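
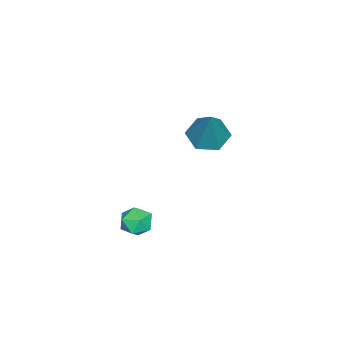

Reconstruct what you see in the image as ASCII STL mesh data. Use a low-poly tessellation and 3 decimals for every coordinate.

solid 
facet normal 0.126 0.905 0.407
outer loop
vertex 2.331 -1.025 0.785
vertex 1.871 -1.178 1.267
vertex 2.532 -1.316 1.369
endloop
endfacet
facet normal 0.725 0.683 0.090
outer loop
vertex 2.331 -1.025 0.785
vertex 2.532 -1.316 1.369
vertex 2.8 -1.522 0.775
endloop
endfacet
facet normal 0.578 0.557 -0.597
outer loop
vertex 2.331 -1.025 0.785
vertex 2.8 -1.522 0.775
vertex 2.304 -1.511 0.305
endloop
endfacet
facet normal -0.112 0.701 -0.704
outer loop
vertex 2.331 -1.025 0.785
vertex 2.304 -1.511 0.305
vertex 1.73 -1.298 0.609
endloop
endfacet
facet normal -0.392 0.916 -0.083
outer loop
vertex 2.331 -1.025 0.785
vertex 1.73 -1.298 0.609
vertex 1.871 -1.178 1.267
endloop
endfacet
facet normal 0.918 0.066 0.391
outer loop
vertex 2.8 -1.522 0.775
vertex 2.532 -1.316 1.369
vertex 2.63 -1.982 1.251
endloop
endfacet
facet normal -0.051 0.425 0.904
outer loop
vertex 2.532 -1.316 1.369
vertex 1.871 -1.178 1.267
vertex 2.056 -1.769 1.555
endloop
endfacet
facet normal -0.890 0.443 0.110
outer loop
vertex 1.871 -1.178 1.267
vertex 1.73 -1.298 0.609
vertex 1.56 -1.758 1.085
endloop
endfacet
facet normal -0.439 0.094 -0.894
outer loop
vertex 1.73 -1.298 0.609
vertex 2.304 -1.511 0.305
vertex 1.828 -1.964 0.491
endloop
endfacet
facet normal 0.680 -0.138 -0.720
outer loop
vertex 2.304 -1.511 0.305
vertex 2.8 -1.522 0.775
vertex 2.489 -2.102 0.593
endloop
endfacet
facet normal 0.112 -0.701 0.704
outer loop
vertex 2.029 -2.255 1.075
vertex 2.63 -1.982 1.251
vertex 2.056 -1.769 1.555
endloop
endfacet
facet normal -0.578 -0.557 0.597
outer loop
vertex 2.029 -2.255 1.075
vertex 2.056 -1.769 1.555
vertex 1.56 -1.758 1.085
endloop
endfacet
facet normal -0.725 -0.683 -0.090
outer loop
vertex 2.029 -2.255 1.075
vertex 1.56 -1.758 1.085
vertex 1.828 -1.964 0.491
endloop
endfacet
facet normal -0.126 -0.905 -0.407
outer loop
vertex 2.029 -2.255 1.075
vertex 1.828 -1.964 0.491
vertex 2.489 -2.102 0.593
endloop
endfacet
facet normal 0.392 -0.916 0.083
outer loop
vertex 2.029 -2.255 1.075
vertex 2.489 -2.102 0.593
vertex 2.63 -1.982 1.251
endloop
endfacet
facet normal 0.439 -0.094 0.894
outer loop
vertex 2.056 -1.769 1.555
vertex 2.63 -1.982 1.251
vertex 2.532 -1.316 1.369
endloop
endfacet
facet normal -0.680 0.138 0.720
outer loop
vertex 1.56 -1.758 1.085
vertex 2.056 -1.769 1.555
vertex 1.871 -1.178 1.267
endloop
endfacet
facet normal -0.918 -0.066 -0.391
outer loop
vertex 1.828 -1.964 0.491
vertex 1.56 -1.758 1.085
vertex 1.73 -1.298 0.609
endloop
endfacet
facet normal 0.051 -0.425 -0.904
outer loop
vertex 2.489 -2.102 0.593
vertex 1.828 -1.964 0.491
vertex 2.304 -1.511 0.305
endloop
endfacet
facet normal 0.890 -0.443 -0.110
outer loop
vertex 2.63 -1.982 1.251
vertex 2.489 -2.102 0.593
vertex 2.8 -1.522 0.775
endloop
endfacet
facet normal -0.456 -0.229 -0.860
outer loop
vertex -2.006 -0.185 2.305
vertex -2.452 -0.802 2.706
vertex -2.768 -0.003 2.661
endloop
endfacet
facet normal 0.245 0.969 0.029
outer loop
vertex -2.006 -0.185 2.305
vertex -2.768 -0.003 2.661
vertex -1.568 -0.358 4.374
endloop
endfacet
facet normal -0.455 -0.229 -0.860
outer loop
vertex -2.768 -0.003 2.661
vertex -2.452 -0.802 2.706
vertex -3.214 -0.62 3.061
endloop
endfacet
facet normal -0.512 0.696 0.503
outer loop
vertex -2.768 -0.003 2.661
vertex -3.214 -0.62 3.061
vertex -1.568 -0.358 4.374
endloop
endfacet
facet normal -0.455 -0.229 -0.860
outer loop
vertex -3.214 -0.62 3.061
vertex -2.452 -0.802 2.706
vertex -2.898 -1.419 3.106
endloop
endfacet
facet normal -0.593 -0.191 0.782
outer loop
vertex -3.214 -0.62 3.061
vertex -2.898 -1.419 3.106
vertex -1.568 -0.358 4.374
endloop
endfacet
facet normal -0.456 -0.228 -0.860
outer loop
vertex -2.898 -1.419 3.106
vertex -2.452 -0.802 2.706
vertex -2.136 -1.6 2.75
endloop
endfacet
facet normal 0.083 -0.805 0.587
outer loop
vertex -2.898 -1.419 3.106
vertex -2.136 -1.6 2.75
vertex -1.568 -0.358 4.374
endloop
endfacet
facet normal -0.457 -0.228 -0.860
outer loop
vertex -2.136 -1.6 2.75
vertex -2.452 -0.802 2.706
vertex -1.691 -0.983 2.35
endloop
endfacet
facet normal 0.839 -0.532 0.113
outer loop
vertex -2.136 -1.6 2.75
vertex -1.691 -0.983 2.35
vertex -1.568 -0.358 4.374
endloop
endfacet
facet normal -0.457 -0.229 -0.860
outer loop
vertex -1.691 -0.983 2.35
vertex -2.452 -0.802 2.706
vertex -2.006 -0.185 2.305
endloop
endfacet
facet normal 0.921 0.354 -0.165
outer loop
vertex -1.691 -0.983 2.35
vertex -2.006 -0.185 2.305
vertex -1.568 -0.358 4.374
endloop
endfacet

endsolid


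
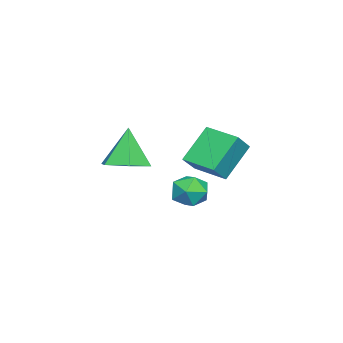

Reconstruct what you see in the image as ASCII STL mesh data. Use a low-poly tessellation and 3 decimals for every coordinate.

solid 
facet normal -0.721 0.182 -0.668
outer loop
vertex -1.417 -0.917 -0.164
vertex -0.903 0.503 -0.331
vertex -0.305 -1.48 -1.517
endloop
endfacet
facet normal -0.338 -0.935 0.111
outer loop
vertex 0.503 -1.683 -0.769
vertex -1.417 -0.917 -0.164
vertex -0.305 -1.48 -1.517
endloop
endfacet
facet normal -0.721 0.182 -0.668
outer loop
vertex -0.305 -1.48 -1.517
vertex -0.903 0.503 -0.331
vertex 0.209 -0.059 -1.685
endloop
endfacet
facet normal 0.604 -0.306 -0.736
outer loop
vertex 0.209 -0.059 -1.685
vertex 0.503 -1.683 -0.769
vertex -0.305 -1.48 -1.517
endloop
endfacet
facet normal -0.604 0.305 0.736
outer loop
vertex -1.417 -0.917 -0.164
vertex -0.095 0.3 0.417
vertex -0.903 0.503 -0.331
endloop
endfacet
facet normal -0.338 -0.935 0.110
outer loop
vertex -0.609 -1.121 0.585
vertex -1.417 -0.917 -0.164
vertex 0.503 -1.683 -0.769
endloop
endfacet
facet normal -0.605 0.306 0.736
outer loop
vertex -0.609 -1.121 0.585
vertex -0.095 0.3 0.417
vertex -1.417 -0.917 -0.164
endloop
endfacet
facet normal 0.337 0.935 -0.111
outer loop
vertex -0.903 0.503 -0.331
vertex -0.095 0.3 0.417
vertex 0.209 -0.059 -1.685
endloop
endfacet
facet normal 0.605 -0.305 -0.736
outer loop
vertex 1.017 -0.263 -0.936
vertex 0.503 -1.683 -0.769
vertex 0.209 -0.059 -1.685
endloop
endfacet
facet normal 0.338 0.934 -0.111
outer loop
vertex 0.209 -0.059 -1.685
vertex -0.095 0.3 0.417
vertex 1.017 -0.263 -0.936
endloop
endfacet
facet normal 0.721 -0.183 0.668
outer loop
vertex 1.017 -0.263 -0.936
vertex -0.609 -1.121 0.585
vertex 0.503 -1.683 -0.769
endloop
endfacet
facet normal 0.721 -0.182 0.668
outer loop
vertex -0.095 0.3 0.417
vertex -0.609 -1.121 0.585
vertex 1.017 -0.263 -0.936
endloop
endfacet
facet normal 0.326 0.072 -0.943
outer loop
vertex 4.732 -2.121 0.437
vertex 3.94 -2.569 0.129
vertex 3.952 -1.612 0.206
endloop
endfacet
facet normal 0.293 0.730 0.618
outer loop
vertex 4.732 -2.121 0.437
vertex 3.952 -1.612 0.206
vertex 3.38 -2.691 1.751
endloop
endfacet
facet normal 0.326 0.072 -0.943
outer loop
vertex 3.952 -1.612 0.206
vertex 3.94 -2.569 0.129
vertex 3.16 -2.059 -0.102
endloop
endfacet
facet normal -0.558 0.763 0.326
outer loop
vertex 3.952 -1.612 0.206
vertex 3.16 -2.059 -0.102
vertex 3.38 -2.691 1.751
endloop
endfacet
facet normal 0.326 0.071 -0.943
outer loop
vertex 3.16 -2.059 -0.102
vertex 3.94 -2.569 0.129
vertex 3.148 -3.016 -0.178
endloop
endfacet
facet normal -0.993 0.003 0.119
outer loop
vertex 3.16 -2.059 -0.102
vertex 3.148 -3.016 -0.178
vertex 3.38 -2.691 1.751
endloop
endfacet
facet normal 0.325 0.071 -0.943
outer loop
vertex 3.148 -3.016 -0.178
vertex 3.94 -2.569 0.129
vertex 3.928 -3.525 0.053
endloop
endfacet
facet normal -0.577 -0.792 0.203
outer loop
vertex 3.148 -3.016 -0.178
vertex 3.928 -3.525 0.053
vertex 3.38 -2.691 1.751
endloop
endfacet
facet normal 0.325 0.071 -0.943
outer loop
vertex 3.928 -3.525 0.053
vertex 3.94 -2.569 0.129
vertex 4.72 -3.078 0.36
endloop
endfacet
facet normal 0.274 -0.825 0.494
outer loop
vertex 3.928 -3.525 0.053
vertex 4.72 -3.078 0.36
vertex 3.38 -2.691 1.751
endloop
endfacet
facet normal 0.326 0.072 -0.943
outer loop
vertex 4.72 -3.078 0.36
vertex 3.94 -2.569 0.129
vertex 4.732 -2.121 0.437
endloop
endfacet
facet normal 0.709 -0.065 0.702
outer loop
vertex 4.72 -3.078 0.36
vertex 4.732 -2.121 0.437
vertex 3.38 -2.691 1.751
endloop
endfacet
facet normal 0.540 0.567 0.622
outer loop
vertex 0.762 -0.605 -2.215
vertex 0.609 -1.154 -1.582
vertex 1.292 -1.258 -2.08
endloop
endfacet
facet normal 0.780 0.624 -0.047
outer loop
vertex 0.762 -0.605 -2.215
vertex 1.292 -1.258 -2.08
vertex 1.073 -1.044 -2.875
endloop
endfacet
facet normal 0.243 0.857 -0.455
outer loop
vertex 0.762 -0.605 -2.215
vertex 1.073 -1.044 -2.875
vertex 0.255 -0.808 -2.868
endloop
endfacet
facet normal -0.329 0.944 -0.038
outer loop
vertex 0.762 -0.605 -2.215
vertex 0.255 -0.808 -2.868
vertex -0.032 -0.876 -2.069
endloop
endfacet
facet normal -0.145 0.765 0.628
outer loop
vertex 0.762 -0.605 -2.215
vertex -0.032 -0.876 -2.069
vertex 0.609 -1.154 -1.582
endloop
endfacet
facet normal 0.962 -0.029 -0.273
outer loop
vertex 1.073 -1.044 -2.875
vertex 1.292 -1.258 -2.08
vertex 1.112 -1.864 -2.651
endloop
endfacet
facet normal 0.572 -0.122 0.811
outer loop
vertex 1.292 -1.258 -2.08
vertex 0.609 -1.154 -1.582
vertex 0.825 -1.932 -1.852
endloop
endfacet
facet normal -0.537 0.198 0.820
outer loop
vertex 0.609 -1.154 -1.582
vertex -0.032 -0.876 -2.069
vertex 0.007 -1.696 -1.845
endloop
endfacet
facet normal -0.833 0.490 -0.257
outer loop
vertex -0.032 -0.876 -2.069
vertex 0.255 -0.808 -2.868
vertex -0.212 -1.482 -2.64
endloop
endfacet
facet normal 0.093 0.349 -0.932
outer loop
vertex 0.255 -0.808 -2.868
vertex 1.073 -1.044 -2.875
vertex 0.471 -1.586 -3.138
endloop
endfacet
facet normal 0.329 -0.944 0.038
outer loop
vertex 0.318 -2.135 -2.505
vertex 1.112 -1.864 -2.651
vertex 0.825 -1.932 -1.852
endloop
endfacet
facet normal -0.243 -0.857 0.455
outer loop
vertex 0.318 -2.135 -2.505
vertex 0.825 -1.932 -1.852
vertex 0.007 -1.696 -1.845
endloop
endfacet
facet normal -0.780 -0.624 0.047
outer loop
vertex 0.318 -2.135 -2.505
vertex 0.007 -1.696 -1.845
vertex -0.212 -1.482 -2.64
endloop
endfacet
facet normal -0.540 -0.567 -0.622
outer loop
vertex 0.318 -2.135 -2.505
vertex -0.212 -1.482 -2.64
vertex 0.471 -1.586 -3.138
endloop
endfacet
facet normal 0.145 -0.765 -0.628
outer loop
vertex 0.318 -2.135 -2.505
vertex 0.471 -1.586 -3.138
vertex 1.112 -1.864 -2.651
endloop
endfacet
facet normal 0.833 -0.490 0.257
outer loop
vertex 0.825 -1.932 -1.852
vertex 1.112 -1.864 -2.651
vertex 1.292 -1.258 -2.08
endloop
endfacet
facet normal -0.093 -0.349 0.932
outer loop
vertex 0.007 -1.696 -1.845
vertex 0.825 -1.932 -1.852
vertex 0.609 -1.154 -1.582
endloop
endfacet
facet normal -0.962 0.029 0.273
outer loop
vertex -0.212 -1.482 -2.64
vertex 0.007 -1.696 -1.845
vertex -0.032 -0.876 -2.069
endloop
endfacet
facet normal -0.572 0.122 -0.811
outer loop
vertex 0.471 -1.586 -3.138
vertex -0.212 -1.482 -2.64
vertex 0.255 -0.808 -2.868
endloop
endfacet
facet normal 0.537 -0.198 -0.820
outer loop
vertex 1.112 -1.864 -2.651
vertex 0.471 -1.586 -3.138
vertex 1.073 -1.044 -2.875
endloop
endfacet

endsolid


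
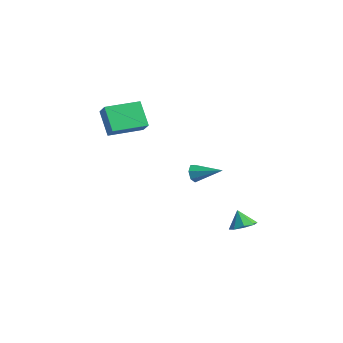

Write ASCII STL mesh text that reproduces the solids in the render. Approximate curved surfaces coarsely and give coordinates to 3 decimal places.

solid 
facet normal -0.660 0.179 0.730
outer loop
vertex -4.328 -2.99 4.767
vertex -3.74 -0.902 4.788
vertex -5.148 -2.752 3.967
endloop
endfacet
facet normal -0.270 -0.963 -0.009
outer loop
vertex -3.94 -3.078 2.632
vertex -4.328 -2.99 4.767
vertex -5.148 -2.752 3.967
endloop
endfacet
facet normal -0.660 0.178 0.730
outer loop
vertex -5.148 -2.752 3.967
vertex -3.74 -0.902 4.788
vertex -4.56 -0.663 3.988
endloop
endfacet
facet normal -0.701 0.204 -0.684
outer loop
vertex -4.56 -0.663 3.988
vertex -3.94 -3.078 2.632
vertex -5.148 -2.752 3.967
endloop
endfacet
facet normal 0.701 -0.204 0.684
outer loop
vertex -4.328 -2.99 4.767
vertex -2.532 -1.228 3.453
vertex -3.74 -0.902 4.788
endloop
endfacet
facet normal -0.271 -0.962 -0.010
outer loop
vertex -3.12 -3.317 3.432
vertex -4.328 -2.99 4.767
vertex -3.94 -3.078 2.632
endloop
endfacet
facet normal 0.701 -0.204 0.684
outer loop
vertex -3.12 -3.317 3.432
vertex -2.532 -1.228 3.453
vertex -4.328 -2.99 4.767
endloop
endfacet
facet normal 0.271 0.963 0.010
outer loop
vertex -3.74 -0.902 4.788
vertex -2.532 -1.228 3.453
vertex -4.56 -0.663 3.988
endloop
endfacet
facet normal -0.700 0.204 -0.684
outer loop
vertex -3.352 -0.99 2.653
vertex -3.94 -3.078 2.632
vertex -4.56 -0.663 3.988
endloop
endfacet
facet normal 0.271 0.963 0.009
outer loop
vertex -4.56 -0.663 3.988
vertex -2.532 -1.228 3.453
vertex -3.352 -0.99 2.653
endloop
endfacet
facet normal 0.660 -0.179 -0.730
outer loop
vertex -3.352 -0.99 2.653
vertex -3.12 -3.317 3.432
vertex -3.94 -3.078 2.632
endloop
endfacet
facet normal 0.660 -0.178 -0.730
outer loop
vertex -2.532 -1.228 3.453
vertex -3.12 -3.317 3.432
vertex -3.352 -0.99 2.653
endloop
endfacet
facet normal 0.486 -0.023 -0.874
outer loop
vertex 4.198 0.281 -2.267
vertex 3.58 0.706 -2.622
vertex 4.285 0.91 -2.235
endloop
endfacet
facet normal 0.448 -0.107 0.888
outer loop
vertex 4.198 0.281 -2.267
vertex 4.285 0.91 -2.235
vertex 3.02 0.734 -1.618
endloop
endfacet
facet normal 0.487 -0.025 -0.873
outer loop
vertex 4.285 0.91 -2.235
vertex 3.58 0.706 -2.622
vertex 3.959 1.419 -2.431
endloop
endfacet
facet normal 0.318 0.511 0.798
outer loop
vertex 4.285 0.91 -2.235
vertex 3.959 1.419 -2.431
vertex 3.02 0.734 -1.618
endloop
endfacet
facet normal 0.487 -0.025 -0.873
outer loop
vertex 3.959 1.419 -2.431
vertex 3.58 0.706 -2.622
vertex 3.411 1.51 -2.739
endloop
endfacet
facet normal -0.156 0.837 0.525
outer loop
vertex 3.959 1.419 -2.431
vertex 3.411 1.51 -2.739
vertex 3.02 0.734 -1.618
endloop
endfacet
facet normal 0.485 -0.025 -0.874
outer loop
vertex 3.411 1.51 -2.739
vertex 3.58 0.706 -2.622
vertex 2.961 1.131 -2.978
endloop
endfacet
facet normal -0.695 0.681 0.229
outer loop
vertex 3.411 1.51 -2.739
vertex 2.961 1.131 -2.978
vertex 3.02 0.734 -1.618
endloop
endfacet
facet normal 0.486 -0.024 -0.874
outer loop
vertex 2.961 1.131 -2.978
vertex 3.58 0.706 -2.622
vertex 2.874 0.502 -3.009
endloop
endfacet
facet normal -0.988 0.133 0.082
outer loop
vertex 2.961 1.131 -2.978
vertex 2.874 0.502 -3.009
vertex 3.02 0.734 -1.618
endloop
endfacet
facet normal 0.486 -0.024 -0.874
outer loop
vertex 2.874 0.502 -3.009
vertex 3.58 0.706 -2.622
vertex 3.2 -0.007 -2.814
endloop
endfacet
facet normal -0.858 -0.484 0.171
outer loop
vertex 2.874 0.502 -3.009
vertex 3.2 -0.007 -2.814
vertex 3.02 0.734 -1.618
endloop
endfacet
facet normal 0.487 -0.024 -0.873
outer loop
vertex 3.2 -0.007 -2.814
vertex 3.58 0.706 -2.622
vertex 3.748 -0.098 -2.506
endloop
endfacet
facet normal -0.384 -0.810 0.444
outer loop
vertex 3.2 -0.007 -2.814
vertex 3.748 -0.098 -2.506
vertex 3.02 0.734 -1.618
endloop
endfacet
facet normal 0.485 -0.025 -0.874
outer loop
vertex 3.748 -0.098 -2.506
vertex 3.58 0.706 -2.622
vertex 4.198 0.281 -2.267
endloop
endfacet
facet normal 0.157 -0.653 0.741
outer loop
vertex 3.748 -0.098 -2.506
vertex 4.198 0.281 -2.267
vertex 3.02 0.734 -1.618
endloop
endfacet
facet normal -0.808 -0.491 -0.325
outer loop
vertex 0.864 -0.568 0.12
vertex 0.553 -0.412 0.657
vertex 0.58 -0.09 0.104
endloop
endfacet
facet normal 0.526 0.286 -0.801
outer loop
vertex 0.864 -0.568 0.12
vertex 0.58 -0.09 0.104
vertex 2.007 0.472 1.243
endloop
endfacet
facet normal -0.808 -0.491 -0.325
outer loop
vertex 0.58 -0.09 0.104
vertex 0.553 -0.412 0.657
vertex 0.276 0.145 0.505
endloop
endfacet
facet normal 0.040 0.875 -0.482
outer loop
vertex 0.58 -0.09 0.104
vertex 0.276 0.145 0.505
vertex 2.007 0.472 1.243
endloop
endfacet
facet normal -0.808 -0.491 -0.326
outer loop
vertex 0.276 0.145 0.505
vertex 0.553 -0.412 0.657
vertex 0.18 -0.039 1.02
endloop
endfacet
facet normal -0.290 0.917 0.274
outer loop
vertex 0.276 0.145 0.505
vertex 0.18 -0.039 1.02
vertex 2.007 0.472 1.243
endloop
endfacet
facet normal -0.808 -0.492 -0.325
outer loop
vertex 0.18 -0.039 1.02
vertex 0.553 -0.412 0.657
vertex 0.365 -0.503 1.262
endloop
endfacet
facet normal -0.217 0.382 0.898
outer loop
vertex 0.18 -0.039 1.02
vertex 0.365 -0.503 1.262
vertex 2.007 0.472 1.243
endloop
endfacet
facet normal -0.809 -0.490 -0.325
outer loop
vertex 0.365 -0.503 1.262
vertex 0.553 -0.412 0.657
vertex 0.691 -0.899 1.048
endloop
endfacet
facet normal 0.206 -0.329 0.922
outer loop
vertex 0.365 -0.503 1.262
vertex 0.691 -0.899 1.048
vertex 2.007 0.472 1.243
endloop
endfacet
facet normal -0.808 -0.491 -0.326
outer loop
vertex 0.691 -0.899 1.048
vertex 0.553 -0.412 0.657
vertex 0.913 -0.927 0.54
endloop
endfacet
facet normal 0.659 -0.679 0.325
outer loop
vertex 0.691 -0.899 1.048
vertex 0.913 -0.927 0.54
vertex 2.007 0.472 1.243
endloop
endfacet
facet normal -0.808 -0.491 -0.325
outer loop
vertex 0.913 -0.927 0.54
vertex 0.553 -0.412 0.657
vertex 0.864 -0.568 0.12
endloop
endfacet
facet normal 0.801 -0.405 -0.440
outer loop
vertex 0.913 -0.927 0.54
vertex 0.864 -0.568 0.12
vertex 2.007 0.472 1.243
endloop
endfacet

endsolid


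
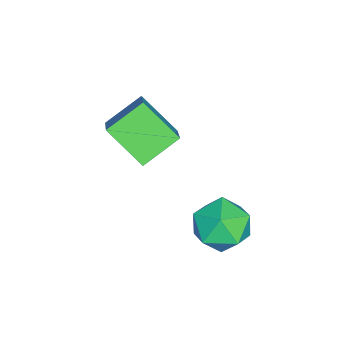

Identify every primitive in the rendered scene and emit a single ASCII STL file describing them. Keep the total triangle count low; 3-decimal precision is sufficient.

solid 
facet normal -0.679 0.440 0.588
outer loop
vertex 0.629 0.214 -0.803
vertex -0.127 -0.244 -1.333
vertex 0.282 -0.712 -0.511
endloop
endfacet
facet normal -0.072 0.324 0.943
outer loop
vertex 0.629 0.214 -0.803
vertex 0.282 -0.712 -0.511
vertex 1.293 -0.514 -0.502
endloop
endfacet
facet normal 0.455 0.661 0.596
outer loop
vertex 0.629 0.214 -0.803
vertex 1.293 -0.514 -0.502
vertex 1.509 0.075 -1.32
endloop
endfacet
facet normal 0.172 0.985 0.027
outer loop
vertex 0.629 0.214 -0.803
vertex 1.509 0.075 -1.32
vertex 0.632 0.242 -1.833
endloop
endfacet
facet normal -0.529 0.848 0.022
outer loop
vertex 0.629 0.214 -0.803
vertex 0.632 0.242 -1.833
vertex -0.127 -0.244 -1.333
endloop
endfacet
facet normal 0.065 -0.376 0.924
outer loop
vertex 1.293 -0.514 -0.502
vertex 0.282 -0.712 -0.511
vertex 0.948 -1.422 -0.847
endloop
endfacet
facet normal -0.918 -0.189 0.349
outer loop
vertex 0.282 -0.712 -0.511
vertex -0.127 -0.244 -1.333
vertex 0.071 -1.255 -1.36
endloop
endfacet
facet normal -0.675 0.472 -0.567
outer loop
vertex -0.127 -0.244 -1.333
vertex 0.632 0.242 -1.833
vertex 0.287 -0.666 -2.178
endloop
endfacet
facet normal 0.458 0.693 -0.557
outer loop
vertex 0.632 0.242 -1.833
vertex 1.509 0.075 -1.32
vertex 1.298 -0.468 -2.169
endloop
endfacet
facet normal 0.916 0.170 0.364
outer loop
vertex 1.509 0.075 -1.32
vertex 1.293 -0.514 -0.502
vertex 1.707 -0.936 -1.347
endloop
endfacet
facet normal -0.172 -0.985 -0.027
outer loop
vertex 0.951 -1.394 -1.877
vertex 0.948 -1.422 -0.847
vertex 0.071 -1.255 -1.36
endloop
endfacet
facet normal -0.455 -0.661 -0.596
outer loop
vertex 0.951 -1.394 -1.877
vertex 0.071 -1.255 -1.36
vertex 0.287 -0.666 -2.178
endloop
endfacet
facet normal 0.072 -0.324 -0.943
outer loop
vertex 0.951 -1.394 -1.877
vertex 0.287 -0.666 -2.178
vertex 1.298 -0.468 -2.169
endloop
endfacet
facet normal 0.679 -0.440 -0.588
outer loop
vertex 0.951 -1.394 -1.877
vertex 1.298 -0.468 -2.169
vertex 1.707 -0.936 -1.347
endloop
endfacet
facet normal 0.529 -0.848 -0.022
outer loop
vertex 0.951 -1.394 -1.877
vertex 1.707 -0.936 -1.347
vertex 0.948 -1.422 -0.847
endloop
endfacet
facet normal -0.458 -0.693 0.557
outer loop
vertex 0.071 -1.255 -1.36
vertex 0.948 -1.422 -0.847
vertex 0.282 -0.712 -0.511
endloop
endfacet
facet normal -0.916 -0.170 -0.364
outer loop
vertex 0.287 -0.666 -2.178
vertex 0.071 -1.255 -1.36
vertex -0.127 -0.244 -1.333
endloop
endfacet
facet normal -0.065 0.376 -0.924
outer loop
vertex 1.298 -0.468 -2.169
vertex 0.287 -0.666 -2.178
vertex 0.632 0.242 -1.833
endloop
endfacet
facet normal 0.918 0.189 -0.349
outer loop
vertex 1.707 -0.936 -1.347
vertex 1.298 -0.468 -2.169
vertex 1.509 0.075 -1.32
endloop
endfacet
facet normal 0.675 -0.472 0.567
outer loop
vertex 0.948 -1.422 -0.847
vertex 1.707 -0.936 -1.347
vertex 1.293 -0.514 -0.502
endloop
endfacet
facet normal -0.747 -0.250 -0.616
outer loop
vertex -1.227 -4.744 0.559
vertex -2.117 -3.852 1.277
vertex -0.804 -3.503 -0.459
endloop
endfacet
facet normal 0.613 -0.615 -0.495
outer loop
vertex 0.437 -3.088 0.563
vertex -1.227 -4.744 0.559
vertex -0.804 -3.503 -0.459
endloop
endfacet
facet normal -0.747 -0.250 -0.616
outer loop
vertex -0.804 -3.503 -0.459
vertex -2.117 -3.852 1.277
vertex -1.694 -2.611 0.259
endloop
endfacet
facet normal 0.255 0.748 -0.613
outer loop
vertex -1.694 -2.611 0.259
vertex 0.437 -3.088 0.563
vertex -0.804 -3.503 -0.459
endloop
endfacet
facet normal -0.255 -0.748 0.613
outer loop
vertex -1.227 -4.744 0.559
vertex -0.876 -3.437 2.299
vertex -2.117 -3.852 1.277
endloop
endfacet
facet normal 0.613 -0.615 -0.495
outer loop
vertex 0.014 -4.329 1.581
vertex -1.227 -4.744 0.559
vertex 0.437 -3.088 0.563
endloop
endfacet
facet normal -0.255 -0.748 0.613
outer loop
vertex 0.014 -4.329 1.581
vertex -0.876 -3.437 2.299
vertex -1.227 -4.744 0.559
endloop
endfacet
facet normal -0.613 0.615 0.495
outer loop
vertex -2.117 -3.852 1.277
vertex -0.876 -3.437 2.299
vertex -1.694 -2.611 0.259
endloop
endfacet
facet normal 0.255 0.748 -0.613
outer loop
vertex -0.453 -2.196 1.281
vertex 0.437 -3.088 0.563
vertex -1.694 -2.611 0.259
endloop
endfacet
facet normal -0.613 0.615 0.495
outer loop
vertex -1.694 -2.611 0.259
vertex -0.876 -3.437 2.299
vertex -0.453 -2.196 1.281
endloop
endfacet
facet normal 0.747 0.250 0.616
outer loop
vertex -0.453 -2.196 1.281
vertex 0.014 -4.329 1.581
vertex 0.437 -3.088 0.563
endloop
endfacet
facet normal 0.747 0.250 0.616
outer loop
vertex -0.876 -3.437 2.299
vertex 0.014 -4.329 1.581
vertex -0.453 -2.196 1.281
endloop
endfacet

endsolid


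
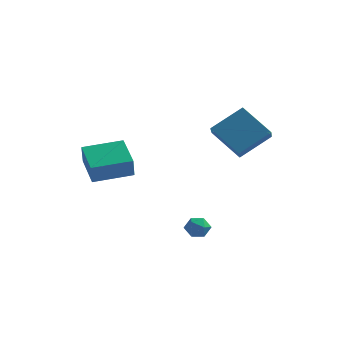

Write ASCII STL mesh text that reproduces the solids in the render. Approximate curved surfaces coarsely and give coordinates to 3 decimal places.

solid 
facet normal -0.754 0.174 0.634
outer loop
vertex 1.677 2.294 2.961
vertex 2.914 3.402 4.129
vertex 1.358 3.36 2.289
endloop
endfacet
facet normal -0.610 -0.545 -0.575
outer loop
vertex 2.926 2.998 0.971
vertex 1.677 2.294 2.961
vertex 1.358 3.36 2.289
endloop
endfacet
facet normal -0.754 0.174 0.634
outer loop
vertex 1.358 3.36 2.289
vertex 2.914 3.402 4.129
vertex 2.595 4.468 3.456
endloop
endfacet
facet normal -0.246 0.820 -0.518
outer loop
vertex 2.595 4.468 3.456
vertex 2.926 2.998 0.971
vertex 1.358 3.36 2.289
endloop
endfacet
facet normal 0.246 -0.820 0.517
outer loop
vertex 1.677 2.294 2.961
vertex 4.482 3.04 2.811
vertex 2.914 3.402 4.129
endloop
endfacet
facet normal -0.609 -0.546 -0.575
outer loop
vertex 3.245 1.932 1.644
vertex 1.677 2.294 2.961
vertex 2.926 2.998 0.971
endloop
endfacet
facet normal 0.246 -0.820 0.518
outer loop
vertex 3.245 1.932 1.644
vertex 4.482 3.04 2.811
vertex 1.677 2.294 2.961
endloop
endfacet
facet normal 0.609 0.546 0.575
outer loop
vertex 2.914 3.402 4.129
vertex 4.482 3.04 2.811
vertex 2.595 4.468 3.456
endloop
endfacet
facet normal -0.245 0.820 -0.518
outer loop
vertex 4.163 4.106 2.139
vertex 2.926 2.998 0.971
vertex 2.595 4.468 3.456
endloop
endfacet
facet normal 0.609 0.545 0.576
outer loop
vertex 2.595 4.468 3.456
vertex 4.482 3.04 2.811
vertex 4.163 4.106 2.139
endloop
endfacet
facet normal 0.754 -0.174 -0.633
outer loop
vertex 4.163 4.106 2.139
vertex 3.245 1.932 1.644
vertex 2.926 2.998 0.971
endloop
endfacet
facet normal 0.754 -0.174 -0.634
outer loop
vertex 4.482 3.04 2.811
vertex 3.245 1.932 1.644
vertex 4.163 4.106 2.139
endloop
endfacet
facet normal -0.547 0.800 0.245
outer loop
vertex 2.011 -1.21 -2.153
vertex 2.069 -1.37 -1.502
vertex 2.525 -0.969 -1.792
endloop
endfacet
facet normal -0.180 0.917 -0.356
outer loop
vertex 2.011 -1.21 -2.153
vertex 2.525 -0.969 -1.792
vertex 2.629 -1.192 -2.418
endloop
endfacet
facet normal -0.368 0.418 -0.830
outer loop
vertex 2.011 -1.21 -2.153
vertex 2.629 -1.192 -2.418
vertex 2.237 -1.73 -2.515
endloop
endfacet
facet normal -0.853 -0.007 -0.523
outer loop
vertex 2.011 -1.21 -2.153
vertex 2.237 -1.73 -2.515
vertex 1.891 -1.84 -1.949
endloop
endfacet
facet normal -0.963 0.229 0.142
outer loop
vertex 2.011 -1.21 -2.153
vertex 1.891 -1.84 -1.949
vertex 2.069 -1.37 -1.502
endloop
endfacet
facet normal 0.513 0.832 -0.211
outer loop
vertex 2.629 -1.192 -2.418
vertex 2.525 -0.969 -1.792
vertex 3.069 -1.34 -1.931
endloop
endfacet
facet normal -0.081 0.643 0.762
outer loop
vertex 2.525 -0.969 -1.792
vertex 2.069 -1.37 -1.502
vertex 2.723 -1.45 -1.365
endloop
endfacet
facet normal -0.753 -0.281 0.595
outer loop
vertex 2.069 -1.37 -1.502
vertex 1.891 -1.84 -1.949
vertex 2.331 -1.988 -1.462
endloop
endfacet
facet normal -0.575 -0.663 -0.480
outer loop
vertex 1.891 -1.84 -1.949
vertex 2.237 -1.73 -2.515
vertex 2.435 -2.211 -2.088
endloop
endfacet
facet normal 0.208 0.025 -0.978
outer loop
vertex 2.237 -1.73 -2.515
vertex 2.629 -1.192 -2.418
vertex 2.891 -1.81 -2.378
endloop
endfacet
facet normal 0.853 0.007 0.523
outer loop
vertex 2.949 -1.97 -1.727
vertex 3.069 -1.34 -1.931
vertex 2.723 -1.45 -1.365
endloop
endfacet
facet normal 0.368 -0.418 0.830
outer loop
vertex 2.949 -1.97 -1.727
vertex 2.723 -1.45 -1.365
vertex 2.331 -1.988 -1.462
endloop
endfacet
facet normal 0.180 -0.917 0.356
outer loop
vertex 2.949 -1.97 -1.727
vertex 2.331 -1.988 -1.462
vertex 2.435 -2.211 -2.088
endloop
endfacet
facet normal 0.547 -0.800 -0.245
outer loop
vertex 2.949 -1.97 -1.727
vertex 2.435 -2.211 -2.088
vertex 2.891 -1.81 -2.378
endloop
endfacet
facet normal 0.963 -0.229 -0.142
outer loop
vertex 2.949 -1.97 -1.727
vertex 2.891 -1.81 -2.378
vertex 3.069 -1.34 -1.931
endloop
endfacet
facet normal 0.575 0.663 0.480
outer loop
vertex 2.723 -1.45 -1.365
vertex 3.069 -1.34 -1.931
vertex 2.525 -0.969 -1.792
endloop
endfacet
facet normal -0.208 -0.025 0.978
outer loop
vertex 2.331 -1.988 -1.462
vertex 2.723 -1.45 -1.365
vertex 2.069 -1.37 -1.502
endloop
endfacet
facet normal -0.513 -0.832 0.211
outer loop
vertex 2.435 -2.211 -2.088
vertex 2.331 -1.988 -1.462
vertex 1.891 -1.84 -1.949
endloop
endfacet
facet normal 0.081 -0.643 -0.762
outer loop
vertex 2.891 -1.81 -2.378
vertex 2.435 -2.211 -2.088
vertex 2.237 -1.73 -2.515
endloop
endfacet
facet normal 0.753 0.281 -0.595
outer loop
vertex 3.069 -1.34 -1.931
vertex 2.891 -1.81 -2.378
vertex 2.629 -1.192 -2.418
endloop
endfacet
facet normal -0.814 -0.565 -0.136
outer loop
vertex -2.253 -2.936 1.669
vertex -3.303 -1.599 2.398
vertex -2.401 -2.463 0.588
endloop
endfacet
facet normal 0.568 -0.723 -0.394
outer loop
vertex -0.757 -1.321 0.862
vertex -2.253 -2.936 1.669
vertex -2.401 -2.463 0.588
endloop
endfacet
facet normal -0.814 -0.565 -0.136
outer loop
vertex -2.401 -2.463 0.588
vertex -3.303 -1.599 2.398
vertex -3.451 -1.126 1.317
endloop
endfacet
facet normal -0.125 0.398 -0.909
outer loop
vertex -3.451 -1.126 1.317
vertex -0.757 -1.321 0.862
vertex -2.401 -2.463 0.588
endloop
endfacet
facet normal 0.125 -0.398 0.909
outer loop
vertex -2.253 -2.936 1.669
vertex -1.659 -0.457 2.672
vertex -3.303 -1.599 2.398
endloop
endfacet
facet normal 0.568 -0.723 -0.394
outer loop
vertex -0.609 -1.794 1.943
vertex -2.253 -2.936 1.669
vertex -0.757 -1.321 0.862
endloop
endfacet
facet normal 0.125 -0.398 0.909
outer loop
vertex -0.609 -1.794 1.943
vertex -1.659 -0.457 2.672
vertex -2.253 -2.936 1.669
endloop
endfacet
facet normal -0.568 0.723 0.394
outer loop
vertex -3.303 -1.599 2.398
vertex -1.659 -0.457 2.672
vertex -3.451 -1.126 1.317
endloop
endfacet
facet normal -0.125 0.398 -0.909
outer loop
vertex -1.807 0.016 1.591
vertex -0.757 -1.321 0.862
vertex -3.451 -1.126 1.317
endloop
endfacet
facet normal -0.568 0.723 0.394
outer loop
vertex -3.451 -1.126 1.317
vertex -1.659 -0.457 2.672
vertex -1.807 0.016 1.591
endloop
endfacet
facet normal 0.814 0.565 0.136
outer loop
vertex -1.807 0.016 1.591
vertex -0.609 -1.794 1.943
vertex -0.757 -1.321 0.862
endloop
endfacet
facet normal 0.814 0.565 0.136
outer loop
vertex -1.659 -0.457 2.672
vertex -0.609 -1.794 1.943
vertex -1.807 0.016 1.591
endloop
endfacet

endsolid


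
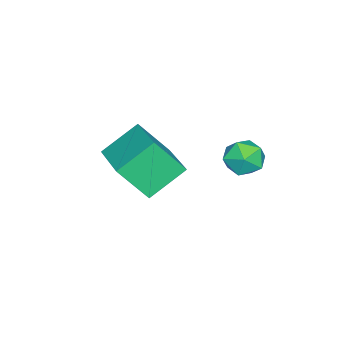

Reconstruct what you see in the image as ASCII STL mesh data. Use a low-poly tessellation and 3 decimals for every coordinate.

solid 
facet normal 0.297 0.287 0.911
outer loop
vertex -1.822 1.162 4.347
vertex -1.642 0.456 4.511
vertex -1.135 0.909 4.203
endloop
endfacet
facet normal 0.390 0.812 0.435
outer loop
vertex -1.822 1.162 4.347
vertex -1.135 0.909 4.203
vertex -1.484 1.343 3.706
endloop
endfacet
facet normal -0.244 0.959 0.142
outer loop
vertex -1.822 1.162 4.347
vertex -1.484 1.343 3.706
vertex -2.207 1.159 3.707
endloop
endfacet
facet normal -0.729 0.527 0.436
outer loop
vertex -1.822 1.162 4.347
vertex -2.207 1.159 3.707
vertex -2.305 0.611 4.205
endloop
endfacet
facet normal -0.395 0.111 0.912
outer loop
vertex -1.822 1.162 4.347
vertex -2.305 0.611 4.205
vertex -1.642 0.456 4.511
endloop
endfacet
facet normal 0.819 0.568 -0.080
outer loop
vertex -1.484 1.343 3.706
vertex -1.135 0.909 4.203
vertex -1.095 0.749 3.475
endloop
endfacet
facet normal 0.668 -0.279 0.690
outer loop
vertex -1.135 0.909 4.203
vertex -1.642 0.456 4.511
vertex -1.193 0.201 3.973
endloop
endfacet
facet normal -0.451 -0.564 0.691
outer loop
vertex -1.642 0.456 4.511
vertex -2.305 0.611 4.205
vertex -1.916 0.017 3.974
endloop
endfacet
facet normal -0.991 0.107 -0.078
outer loop
vertex -2.305 0.611 4.205
vertex -2.207 1.159 3.707
vertex -2.265 0.451 3.477
endloop
endfacet
facet normal -0.206 0.806 -0.554
outer loop
vertex -2.207 1.159 3.707
vertex -1.484 1.343 3.706
vertex -1.758 0.904 3.169
endloop
endfacet
facet normal 0.729 -0.527 -0.436
outer loop
vertex -1.578 0.198 3.333
vertex -1.095 0.749 3.475
vertex -1.193 0.201 3.973
endloop
endfacet
facet normal 0.244 -0.959 -0.142
outer loop
vertex -1.578 0.198 3.333
vertex -1.193 0.201 3.973
vertex -1.916 0.017 3.974
endloop
endfacet
facet normal -0.390 -0.812 -0.435
outer loop
vertex -1.578 0.198 3.333
vertex -1.916 0.017 3.974
vertex -2.265 0.451 3.477
endloop
endfacet
facet normal -0.297 -0.287 -0.911
outer loop
vertex -1.578 0.198 3.333
vertex -2.265 0.451 3.477
vertex -1.758 0.904 3.169
endloop
endfacet
facet normal 0.395 -0.111 -0.912
outer loop
vertex -1.578 0.198 3.333
vertex -1.758 0.904 3.169
vertex -1.095 0.749 3.475
endloop
endfacet
facet normal 0.991 -0.107 0.078
outer loop
vertex -1.193 0.201 3.973
vertex -1.095 0.749 3.475
vertex -1.135 0.909 4.203
endloop
endfacet
facet normal 0.206 -0.806 0.554
outer loop
vertex -1.916 0.017 3.974
vertex -1.193 0.201 3.973
vertex -1.642 0.456 4.511
endloop
endfacet
facet normal -0.819 -0.568 0.080
outer loop
vertex -2.265 0.451 3.477
vertex -1.916 0.017 3.974
vertex -2.305 0.611 4.205
endloop
endfacet
facet normal -0.668 0.279 -0.690
outer loop
vertex -1.758 0.904 3.169
vertex -2.265 0.451 3.477
vertex -2.207 1.159 3.707
endloop
endfacet
facet normal 0.451 0.564 -0.691
outer loop
vertex -1.095 0.749 3.475
vertex -1.758 0.904 3.169
vertex -1.484 1.343 3.706
endloop
endfacet
facet normal -0.743 -0.620 -0.253
outer loop
vertex -1.859 -2.896 4.21
vertex -2.208 -1.991 3.014
vertex -0.895 -3.691 3.327
endloop
endfacet
facet normal 0.226 -0.588 0.777
outer loop
vertex 0.568 -2.469 3.826
vertex -1.859 -2.896 4.21
vertex -0.895 -3.691 3.327
endloop
endfacet
facet normal -0.743 -0.620 -0.253
outer loop
vertex -0.895 -3.691 3.327
vertex -2.208 -1.991 3.014
vertex -1.243 -2.786 2.131
endloop
endfacet
facet normal 0.631 -0.520 -0.577
outer loop
vertex -1.243 -2.786 2.131
vertex 0.568 -2.469 3.826
vertex -0.895 -3.691 3.327
endloop
endfacet
facet normal -0.631 0.519 0.577
outer loop
vertex -1.859 -2.896 4.21
vertex -0.745 -0.769 3.513
vertex -2.208 -1.991 3.014
endloop
endfacet
facet normal 0.226 -0.588 0.777
outer loop
vertex -0.397 -1.674 4.709
vertex -1.859 -2.896 4.21
vertex 0.568 -2.469 3.826
endloop
endfacet
facet normal -0.631 0.519 0.577
outer loop
vertex -0.397 -1.674 4.709
vertex -0.745 -0.769 3.513
vertex -1.859 -2.896 4.21
endloop
endfacet
facet normal -0.226 0.588 -0.777
outer loop
vertex -2.208 -1.991 3.014
vertex -0.745 -0.769 3.513
vertex -1.243 -2.786 2.131
endloop
endfacet
facet normal 0.631 -0.519 -0.577
outer loop
vertex 0.219 -1.564 2.63
vertex 0.568 -2.469 3.826
vertex -1.243 -2.786 2.131
endloop
endfacet
facet normal -0.226 0.588 -0.777
outer loop
vertex -1.243 -2.786 2.131
vertex -0.745 -0.769 3.513
vertex 0.219 -1.564 2.63
endloop
endfacet
facet normal 0.742 0.620 0.253
outer loop
vertex 0.219 -1.564 2.63
vertex -0.397 -1.674 4.709
vertex 0.568 -2.469 3.826
endloop
endfacet
facet normal 0.743 0.620 0.253
outer loop
vertex -0.745 -0.769 3.513
vertex -0.397 -1.674 4.709
vertex 0.219 -1.564 2.63
endloop
endfacet

endsolid


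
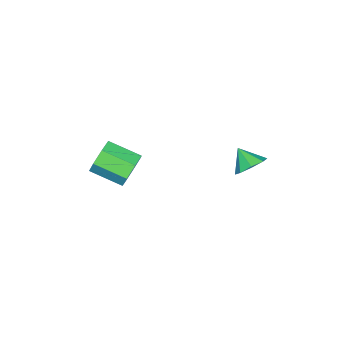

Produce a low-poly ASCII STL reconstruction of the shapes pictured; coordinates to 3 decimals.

solid 
facet normal -0.206 0.913 -0.353
outer loop
vertex 0.715 -1.497 1.685
vertex 0.381 -1.886 0.874
vertex -0.097 -1.682 1.681
endloop
endfacet
facet normal -0.083 0.343 0.936
outer loop
vertex 0.715 -1.497 1.685
vertex -0.097 -1.682 1.681
vertex 1.074 -3.085 2.298
endloop
endfacet
facet normal -0.083 0.343 0.936
outer loop
vertex 1.074 -3.085 2.298
vertex -0.097 -1.682 1.681
vertex 0.262 -3.27 2.294
endloop
endfacet
facet normal 0.206 -0.913 0.352
outer loop
vertex 1.074 -3.085 2.298
vertex 0.262 -3.27 2.294
vertex 0.739 -3.474 1.486
endloop
endfacet
facet normal -0.206 0.913 -0.353
outer loop
vertex -0.097 -1.682 1.681
vertex 0.381 -1.886 0.874
vertex -0.55 -2.021 1.069
endloop
endfacet
facet normal -0.814 0.040 0.580
outer loop
vertex -0.097 -1.682 1.681
vertex -0.55 -2.021 1.069
vertex 0.262 -3.27 2.294
endloop
endfacet
facet normal -0.814 0.040 0.580
outer loop
vertex 0.262 -3.27 2.294
vertex -0.55 -2.021 1.069
vertex -0.191 -3.609 1.682
endloop
endfacet
facet normal 0.207 -0.913 0.352
outer loop
vertex 0.262 -3.27 2.294
vertex -0.191 -3.609 1.682
vertex 0.739 -3.474 1.486
endloop
endfacet
facet normal -0.206 0.913 -0.352
outer loop
vertex -0.55 -2.021 1.069
vertex 0.381 -1.886 0.874
vertex -0.302 -2.258 0.31
endloop
endfacet
facet normal -0.932 -0.293 -0.213
outer loop
vertex -0.55 -2.021 1.069
vertex -0.302 -2.258 0.31
vertex -0.191 -3.609 1.682
endloop
endfacet
facet normal -0.932 -0.293 -0.213
outer loop
vertex -0.191 -3.609 1.682
vertex -0.302 -2.258 0.31
vertex 0.057 -3.846 0.923
endloop
endfacet
facet normal 0.207 -0.913 0.353
outer loop
vertex -0.191 -3.609 1.682
vertex 0.057 -3.846 0.923
vertex 0.739 -3.474 1.486
endloop
endfacet
facet normal -0.206 0.913 -0.352
outer loop
vertex -0.302 -2.258 0.31
vertex 0.381 -1.886 0.874
vertex 0.46 -2.215 -0.025
endloop
endfacet
facet normal -0.349 -0.405 -0.845
outer loop
vertex -0.302 -2.258 0.31
vertex 0.46 -2.215 -0.025
vertex 0.057 -3.846 0.923
endloop
endfacet
facet normal -0.349 -0.405 -0.845
outer loop
vertex 0.057 -3.846 0.923
vertex 0.46 -2.215 -0.025
vertex 0.819 -3.803 0.588
endloop
endfacet
facet normal 0.207 -0.913 0.353
outer loop
vertex 0.057 -3.846 0.923
vertex 0.819 -3.803 0.588
vertex 0.739 -3.474 1.486
endloop
endfacet
facet normal -0.207 0.913 -0.352
outer loop
vertex 0.46 -2.215 -0.025
vertex 0.381 -1.886 0.874
vertex 1.162 -1.924 0.317
endloop
endfacet
facet normal 0.498 -0.212 -0.841
outer loop
vertex 0.46 -2.215 -0.025
vertex 1.162 -1.924 0.317
vertex 0.819 -3.803 0.588
endloop
endfacet
facet normal 0.498 -0.212 -0.841
outer loop
vertex 0.819 -3.803 0.588
vertex 1.162 -1.924 0.317
vertex 1.521 -3.512 0.93
endloop
endfacet
facet normal 0.206 -0.913 0.353
outer loop
vertex 0.819 -3.803 0.588
vertex 1.521 -3.512 0.93
vertex 0.739 -3.474 1.486
endloop
endfacet
facet normal -0.207 0.913 -0.352
outer loop
vertex 1.162 -1.924 0.317
vertex 0.381 -1.886 0.874
vertex 1.275 -1.605 1.078
endloop
endfacet
facet normal 0.969 0.141 -0.203
outer loop
vertex 1.162 -1.924 0.317
vertex 1.275 -1.605 1.078
vertex 1.521 -3.512 0.93
endloop
endfacet
facet normal 0.969 0.141 -0.203
outer loop
vertex 1.521 -3.512 0.93
vertex 1.275 -1.605 1.078
vertex 1.634 -3.193 1.691
endloop
endfacet
facet normal 0.206 -0.913 0.352
outer loop
vertex 1.521 -3.512 0.93
vertex 1.634 -3.193 1.691
vertex 0.739 -3.474 1.486
endloop
endfacet
facet normal -0.206 0.913 -0.353
outer loop
vertex 1.275 -1.605 1.078
vertex 0.381 -1.886 0.874
vertex 0.715 -1.497 1.685
endloop
endfacet
facet normal 0.711 0.387 0.587
outer loop
vertex 1.275 -1.605 1.078
vertex 0.715 -1.497 1.685
vertex 1.634 -3.193 1.691
endloop
endfacet
facet normal 0.711 0.387 0.587
outer loop
vertex 1.634 -3.193 1.691
vertex 0.715 -1.497 1.685
vertex 1.074 -3.085 2.298
endloop
endfacet
facet normal 0.206 -0.913 0.352
outer loop
vertex 1.634 -3.193 1.691
vertex 1.074 -3.085 2.298
vertex 0.739 -3.474 1.486
endloop
endfacet
facet normal 0.182 0.716 -0.674
outer loop
vertex -0.997 2.761 1.741
vertex -1.615 3.236 2.079
vertex -0.78 3.151 2.214
endloop
endfacet
facet normal 0.665 -0.697 0.269
outer loop
vertex -0.997 2.761 1.741
vertex -0.78 3.151 2.214
vertex -1.825 2.404 2.861
endloop
endfacet
facet normal 0.182 0.716 -0.674
outer loop
vertex -0.78 3.151 2.214
vertex -1.615 3.236 2.079
vertex -1.052 3.591 2.608
endloop
endfacet
facet normal 0.635 -0.259 0.728
outer loop
vertex -0.78 3.151 2.214
vertex -1.052 3.591 2.608
vertex -1.825 2.404 2.861
endloop
endfacet
facet normal 0.180 0.717 -0.673
outer loop
vertex -1.052 3.591 2.608
vertex -1.615 3.236 2.079
vertex -1.654 3.822 2.693
endloop
endfacet
facet normal 0.175 0.095 0.980
outer loop
vertex -1.052 3.591 2.608
vertex -1.654 3.822 2.693
vertex -1.825 2.404 2.861
endloop
endfacet
facet normal 0.181 0.717 -0.673
outer loop
vertex -1.654 3.822 2.693
vertex -1.615 3.236 2.079
vertex -2.233 3.71 2.418
endloop
endfacet
facet normal -0.448 0.158 0.880
outer loop
vertex -1.654 3.822 2.693
vertex -2.233 3.71 2.418
vertex -1.825 2.404 2.861
endloop
endfacet
facet normal 0.180 0.717 -0.674
outer loop
vertex -2.233 3.71 2.418
vertex -1.615 3.236 2.079
vertex -2.45 3.32 1.945
endloop
endfacet
facet normal -0.868 -0.106 0.486
outer loop
vertex -2.233 3.71 2.418
vertex -2.45 3.32 1.945
vertex -1.825 2.404 2.861
endloop
endfacet
facet normal 0.180 0.717 -0.673
outer loop
vertex -2.45 3.32 1.945
vertex -1.615 3.236 2.079
vertex -2.177 2.881 1.55
endloop
endfacet
facet normal -0.838 -0.545 0.027
outer loop
vertex -2.45 3.32 1.945
vertex -2.177 2.881 1.55
vertex -1.825 2.404 2.861
endloop
endfacet
facet normal 0.182 0.716 -0.674
outer loop
vertex -2.177 2.881 1.55
vertex -1.615 3.236 2.079
vertex -1.576 2.649 1.466
endloop
endfacet
facet normal -0.378 -0.898 -0.225
outer loop
vertex -2.177 2.881 1.55
vertex -1.576 2.649 1.466
vertex -1.825 2.404 2.861
endloop
endfacet
facet normal 0.182 0.716 -0.674
outer loop
vertex -1.576 2.649 1.466
vertex -1.615 3.236 2.079
vertex -0.997 2.761 1.741
endloop
endfacet
facet normal 0.245 -0.961 -0.125
outer loop
vertex -1.576 2.649 1.466
vertex -0.997 2.761 1.741
vertex -1.825 2.404 2.861
endloop
endfacet

endsolid


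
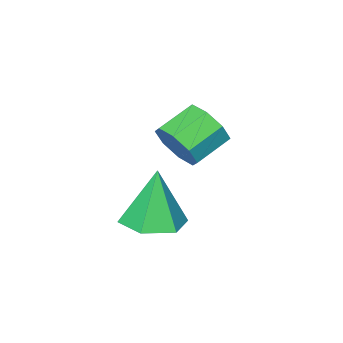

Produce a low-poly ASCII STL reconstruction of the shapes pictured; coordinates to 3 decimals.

solid 
facet normal 0.155 0.074 -0.985
outer loop
vertex 3.537 0.513 0.856
vertex 2.604 1.068 0.751
vertex 3.537 1.6 0.938
endloop
endfacet
facet normal 0.838 -0.041 0.544
outer loop
vertex 3.537 0.513 0.856
vertex 3.537 1.6 0.938
vertex 2.276 0.912 2.829
endloop
endfacet
facet normal 0.155 0.074 -0.985
outer loop
vertex 3.537 1.6 0.938
vertex 2.604 1.068 0.751
vertex 2.605 2.155 0.833
endloop
endfacet
facet normal 0.388 0.752 0.532
outer loop
vertex 3.537 1.6 0.938
vertex 2.605 2.155 0.833
vertex 2.276 0.912 2.829
endloop
endfacet
facet normal 0.156 0.074 -0.985
outer loop
vertex 2.605 2.155 0.833
vertex 2.604 1.068 0.751
vertex 1.672 1.623 0.645
endloop
endfacet
facet normal -0.514 0.764 0.391
outer loop
vertex 2.605 2.155 0.833
vertex 1.672 1.623 0.645
vertex 2.276 0.912 2.829
endloop
endfacet
facet normal 0.156 0.074 -0.985
outer loop
vertex 1.672 1.623 0.645
vertex 2.604 1.068 0.751
vertex 1.672 0.536 0.563
endloop
endfacet
facet normal -0.965 -0.020 0.261
outer loop
vertex 1.672 1.623 0.645
vertex 1.672 0.536 0.563
vertex 2.276 0.912 2.829
endloop
endfacet
facet normal 0.156 0.074 -0.985
outer loop
vertex 1.672 0.536 0.563
vertex 2.604 1.068 0.751
vertex 2.604 -0.019 0.669
endloop
endfacet
facet normal -0.515 -0.813 0.272
outer loop
vertex 1.672 0.536 0.563
vertex 2.604 -0.019 0.669
vertex 2.276 0.912 2.829
endloop
endfacet
facet normal 0.155 0.074 -0.985
outer loop
vertex 2.604 -0.019 0.669
vertex 2.604 1.068 0.751
vertex 3.537 0.513 0.856
endloop
endfacet
facet normal 0.387 -0.824 0.414
outer loop
vertex 2.604 -0.019 0.669
vertex 3.537 0.513 0.856
vertex 2.276 0.912 2.829
endloop
endfacet
facet normal 0.908 -0.058 -0.415
outer loop
vertex 0.41 -1.208 2.893
vertex 0.063 -0.792 2.077
vertex 0.464 -0.46 2.907
endloop
endfacet
facet normal 0.413 -0.047 0.910
outer loop
vertex 0.41 -1.208 2.893
vertex 0.464 -0.46 2.907
vertex -0.915 -1.125 3.499
endloop
endfacet
facet normal 0.413 -0.048 0.909
outer loop
vertex -0.915 -1.125 3.499
vertex 0.464 -0.46 2.907
vertex -0.862 -0.377 3.514
endloop
endfacet
facet normal -0.908 0.056 0.416
outer loop
vertex -0.915 -1.125 3.499
vertex -0.862 -0.377 3.514
vertex -1.263 -0.708 2.683
endloop
endfacet
facet normal 0.908 -0.056 -0.416
outer loop
vertex 0.464 -0.46 2.907
vertex 0.063 -0.792 2.077
vertex 0.282 0.094 2.435
endloop
endfacet
facet normal 0.343 0.672 0.657
outer loop
vertex 0.464 -0.46 2.907
vertex 0.282 0.094 2.435
vertex -0.862 -0.377 3.514
endloop
endfacet
facet normal 0.343 0.672 0.657
outer loop
vertex -0.862 -0.377 3.514
vertex 0.282 0.094 2.435
vertex -1.043 0.177 3.042
endloop
endfacet
facet normal -0.908 0.057 0.415
outer loop
vertex -0.862 -0.377 3.514
vertex -1.043 0.177 3.042
vertex -1.263 -0.708 2.683
endloop
endfacet
facet normal 0.908 -0.056 -0.416
outer loop
vertex 0.282 0.094 2.435
vertex 0.063 -0.792 2.077
vertex -0.028 0.129 1.753
endloop
endfacet
facet normal 0.071 0.997 0.019
outer loop
vertex 0.282 0.094 2.435
vertex -0.028 0.129 1.753
vertex -1.043 0.177 3.042
endloop
endfacet
facet normal 0.071 0.997 0.019
outer loop
vertex -1.043 0.177 3.042
vertex -0.028 0.129 1.753
vertex -1.353 0.212 2.36
endloop
endfacet
facet normal -0.908 0.057 0.416
outer loop
vertex -1.043 0.177 3.042
vertex -1.353 0.212 2.36
vertex -1.263 -0.708 2.683
endloop
endfacet
facet normal 0.908 -0.057 -0.416
outer loop
vertex -0.028 0.129 1.753
vertex 0.063 -0.792 2.077
vertex -0.285 -0.375 1.261
endloop
endfacet
facet normal -0.242 0.738 -0.630
outer loop
vertex -0.028 0.129 1.753
vertex -0.285 -0.375 1.261
vertex -1.353 0.212 2.36
endloop
endfacet
facet normal -0.242 0.739 -0.629
outer loop
vertex -1.353 0.212 2.36
vertex -0.285 -0.375 1.261
vertex -1.61 -0.292 1.867
endloop
endfacet
facet normal -0.908 0.057 0.415
outer loop
vertex -1.353 0.212 2.36
vertex -1.61 -0.292 1.867
vertex -1.263 -0.708 2.683
endloop
endfacet
facet normal 0.908 -0.056 -0.416
outer loop
vertex -0.285 -0.375 1.261
vertex 0.063 -0.792 2.077
vertex -0.338 -1.123 1.246
endloop
endfacet
facet normal -0.413 0.048 -0.909
outer loop
vertex -0.285 -0.375 1.261
vertex -0.338 -1.123 1.246
vertex -1.61 -0.292 1.867
endloop
endfacet
facet normal -0.413 0.047 -0.909
outer loop
vertex -1.61 -0.292 1.867
vertex -0.338 -1.123 1.246
vertex -1.664 -1.04 1.853
endloop
endfacet
facet normal -0.908 0.058 0.415
outer loop
vertex -1.61 -0.292 1.867
vertex -1.664 -1.04 1.853
vertex -1.263 -0.708 2.683
endloop
endfacet
facet normal 0.908 -0.057 -0.415
outer loop
vertex -0.338 -1.123 1.246
vertex 0.063 -0.792 2.077
vertex -0.157 -1.677 1.718
endloop
endfacet
facet normal -0.343 -0.672 -0.657
outer loop
vertex -0.338 -1.123 1.246
vertex -0.157 -1.677 1.718
vertex -1.664 -1.04 1.853
endloop
endfacet
facet normal -0.343 -0.672 -0.656
outer loop
vertex -1.664 -1.04 1.853
vertex -0.157 -1.677 1.718
vertex -1.482 -1.594 2.325
endloop
endfacet
facet normal -0.908 0.056 0.416
outer loop
vertex -1.664 -1.04 1.853
vertex -1.482 -1.594 2.325
vertex -1.263 -0.708 2.683
endloop
endfacet
facet normal 0.908 -0.057 -0.416
outer loop
vertex -0.157 -1.677 1.718
vertex 0.063 -0.792 2.077
vertex 0.153 -1.712 2.4
endloop
endfacet
facet normal -0.071 -0.997 -0.019
outer loop
vertex -0.157 -1.677 1.718
vertex 0.153 -1.712 2.4
vertex -1.482 -1.594 2.325
endloop
endfacet
facet normal -0.071 -0.997 -0.019
outer loop
vertex -1.482 -1.594 2.325
vertex 0.153 -1.712 2.4
vertex -1.172 -1.629 3.007
endloop
endfacet
facet normal -0.908 0.056 0.416
outer loop
vertex -1.482 -1.594 2.325
vertex -1.172 -1.629 3.007
vertex -1.263 -0.708 2.683
endloop
endfacet
facet normal 0.908 -0.057 -0.415
outer loop
vertex 0.153 -1.712 2.4
vertex 0.063 -0.792 2.077
vertex 0.41 -1.208 2.893
endloop
endfacet
facet normal 0.242 -0.739 0.629
outer loop
vertex 0.153 -1.712 2.4
vertex 0.41 -1.208 2.893
vertex -1.172 -1.629 3.007
endloop
endfacet
facet normal 0.242 -0.738 0.630
outer loop
vertex -1.172 -1.629 3.007
vertex 0.41 -1.208 2.893
vertex -0.915 -1.125 3.499
endloop
endfacet
facet normal -0.908 0.057 0.416
outer loop
vertex -1.172 -1.629 3.007
vertex -0.915 -1.125 3.499
vertex -1.263 -0.708 2.683
endloop
endfacet

endsolid


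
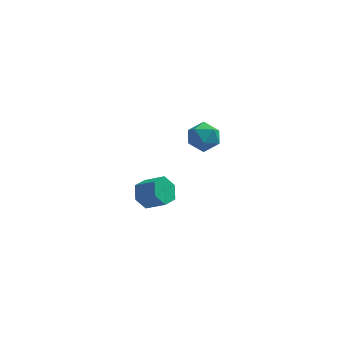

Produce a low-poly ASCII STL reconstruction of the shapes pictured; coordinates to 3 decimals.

solid 
facet normal -0.763 0.336 -0.551
outer loop
vertex 0.323 -1.353 -3.722
vertex -0.065 -1.36 -3.189
vertex 0.281 -0.819 -3.338
endloop
endfacet
facet normal 0.643 0.480 -0.597
outer loop
vertex 0.323 -1.353 -3.722
vertex 0.281 -0.819 -3.338
vertex 1.094 -1.693 -3.165
endloop
endfacet
facet normal 0.643 0.480 -0.597
outer loop
vertex 1.094 -1.693 -3.165
vertex 0.281 -0.819 -3.338
vertex 1.052 -1.158 -2.78
endloop
endfacet
facet normal 0.763 -0.337 0.551
outer loop
vertex 1.094 -1.693 -3.165
vertex 1.052 -1.158 -2.78
vertex 0.705 -1.7 -2.631
endloop
endfacet
facet normal -0.764 0.337 -0.551
outer loop
vertex 0.281 -0.819 -3.338
vertex -0.065 -1.36 -3.189
vertex -0.107 -0.825 -2.804
endloop
endfacet
facet normal 0.266 0.942 0.204
outer loop
vertex 0.281 -0.819 -3.338
vertex -0.107 -0.825 -2.804
vertex 1.052 -1.158 -2.78
endloop
endfacet
facet normal 0.266 0.941 0.207
outer loop
vertex 1.052 -1.158 -2.78
vertex -0.107 -0.825 -2.804
vertex 0.663 -1.165 -2.247
endloop
endfacet
facet normal 0.763 -0.337 0.552
outer loop
vertex 1.052 -1.158 -2.78
vertex 0.663 -1.165 -2.247
vertex 0.705 -1.7 -2.631
endloop
endfacet
facet normal -0.763 0.337 -0.551
outer loop
vertex -0.107 -0.825 -2.804
vertex -0.065 -1.36 -3.189
vertex -0.454 -1.367 -2.655
endloop
endfacet
facet normal -0.377 0.462 0.803
outer loop
vertex -0.107 -0.825 -2.804
vertex -0.454 -1.367 -2.655
vertex 0.663 -1.165 -2.247
endloop
endfacet
facet normal -0.377 0.461 0.803
outer loop
vertex 0.663 -1.165 -2.247
vertex -0.454 -1.367 -2.655
vertex 0.317 -1.707 -2.098
endloop
endfacet
facet normal 0.764 -0.336 0.551
outer loop
vertex 0.663 -1.165 -2.247
vertex 0.317 -1.707 -2.098
vertex 0.705 -1.7 -2.631
endloop
endfacet
facet normal -0.763 0.337 -0.551
outer loop
vertex -0.454 -1.367 -2.655
vertex -0.065 -1.36 -3.189
vertex -0.412 -1.902 -3.04
endloop
endfacet
facet normal -0.643 -0.480 0.597
outer loop
vertex -0.454 -1.367 -2.655
vertex -0.412 -1.902 -3.04
vertex 0.317 -1.707 -2.098
endloop
endfacet
facet normal -0.643 -0.480 0.597
outer loop
vertex 0.317 -1.707 -2.098
vertex -0.412 -1.902 -3.04
vertex 0.359 -2.241 -2.482
endloop
endfacet
facet normal 0.763 -0.336 0.551
outer loop
vertex 0.317 -1.707 -2.098
vertex 0.359 -2.241 -2.482
vertex 0.705 -1.7 -2.631
endloop
endfacet
facet normal -0.763 0.337 -0.552
outer loop
vertex -0.412 -1.902 -3.04
vertex -0.065 -1.36 -3.189
vertex -0.023 -1.895 -3.573
endloop
endfacet
facet normal -0.265 -0.942 -0.206
outer loop
vertex -0.412 -1.902 -3.04
vertex -0.023 -1.895 -3.573
vertex 0.359 -2.241 -2.482
endloop
endfacet
facet normal -0.267 -0.942 -0.205
outer loop
vertex 0.359 -2.241 -2.482
vertex -0.023 -1.895 -3.573
vertex 0.747 -2.235 -3.016
endloop
endfacet
facet normal 0.764 -0.337 0.551
outer loop
vertex 0.359 -2.241 -2.482
vertex 0.747 -2.235 -3.016
vertex 0.705 -1.7 -2.631
endloop
endfacet
facet normal -0.764 0.336 -0.551
outer loop
vertex -0.023 -1.895 -3.573
vertex -0.065 -1.36 -3.189
vertex 0.323 -1.353 -3.722
endloop
endfacet
facet normal 0.377 -0.461 -0.803
outer loop
vertex -0.023 -1.895 -3.573
vertex 0.323 -1.353 -3.722
vertex 0.747 -2.235 -3.016
endloop
endfacet
facet normal 0.377 -0.462 -0.803
outer loop
vertex 0.747 -2.235 -3.016
vertex 0.323 -1.353 -3.722
vertex 1.094 -1.693 -3.165
endloop
endfacet
facet normal 0.763 -0.337 0.551
outer loop
vertex 0.747 -2.235 -3.016
vertex 1.094 -1.693 -3.165
vertex 0.705 -1.7 -2.631
endloop
endfacet
facet normal -0.578 0.380 0.722
outer loop
vertex 1.606 -3.011 2.064
vertex 1.853 -3.483 2.51
vertex 2.171 -2.87 2.442
endloop
endfacet
facet normal -0.391 0.884 0.255
outer loop
vertex 1.606 -3.011 2.064
vertex 2.171 -2.87 2.442
vertex 2.147 -2.688 1.773
endloop
endfacet
facet normal -0.618 0.682 -0.391
outer loop
vertex 1.606 -3.011 2.064
vertex 2.147 -2.688 1.773
vertex 1.814 -3.188 1.427
endloop
endfacet
facet normal -0.945 0.051 -0.323
outer loop
vertex 1.606 -3.011 2.064
vertex 1.814 -3.188 1.427
vertex 1.632 -3.68 1.882
endloop
endfacet
facet normal -0.921 -0.135 0.366
outer loop
vertex 1.606 -3.011 2.064
vertex 1.632 -3.68 1.882
vertex 1.853 -3.483 2.51
endloop
endfacet
facet normal 0.321 0.917 0.238
outer loop
vertex 2.147 -2.688 1.773
vertex 2.171 -2.87 2.442
vertex 2.728 -2.96 2.038
endloop
endfacet
facet normal 0.020 0.100 0.995
outer loop
vertex 2.171 -2.87 2.442
vertex 1.853 -3.483 2.51
vertex 2.546 -3.452 2.493
endloop
endfacet
facet normal -0.535 -0.734 0.418
outer loop
vertex 1.853 -3.483 2.51
vertex 1.632 -3.68 1.882
vertex 2.213 -3.952 2.147
endloop
endfacet
facet normal -0.574 -0.431 -0.696
outer loop
vertex 1.632 -3.68 1.882
vertex 1.814 -3.188 1.427
vertex 2.189 -3.77 1.478
endloop
endfacet
facet normal -0.046 0.589 -0.807
outer loop
vertex 1.814 -3.188 1.427
vertex 2.147 -2.688 1.773
vertex 2.507 -3.157 1.41
endloop
endfacet
facet normal 0.945 -0.051 0.323
outer loop
vertex 2.754 -3.629 1.856
vertex 2.728 -2.96 2.038
vertex 2.546 -3.452 2.493
endloop
endfacet
facet normal 0.618 -0.682 0.391
outer loop
vertex 2.754 -3.629 1.856
vertex 2.546 -3.452 2.493
vertex 2.213 -3.952 2.147
endloop
endfacet
facet normal 0.391 -0.884 -0.255
outer loop
vertex 2.754 -3.629 1.856
vertex 2.213 -3.952 2.147
vertex 2.189 -3.77 1.478
endloop
endfacet
facet normal 0.578 -0.380 -0.722
outer loop
vertex 2.754 -3.629 1.856
vertex 2.189 -3.77 1.478
vertex 2.507 -3.157 1.41
endloop
endfacet
facet normal 0.921 0.135 -0.366
outer loop
vertex 2.754 -3.629 1.856
vertex 2.507 -3.157 1.41
vertex 2.728 -2.96 2.038
endloop
endfacet
facet normal 0.574 0.431 0.696
outer loop
vertex 2.546 -3.452 2.493
vertex 2.728 -2.96 2.038
vertex 2.171 -2.87 2.442
endloop
endfacet
facet normal 0.046 -0.589 0.807
outer loop
vertex 2.213 -3.952 2.147
vertex 2.546 -3.452 2.493
vertex 1.853 -3.483 2.51
endloop
endfacet
facet normal -0.321 -0.917 -0.238
outer loop
vertex 2.189 -3.77 1.478
vertex 2.213 -3.952 2.147
vertex 1.632 -3.68 1.882
endloop
endfacet
facet normal -0.020 -0.100 -0.995
outer loop
vertex 2.507 -3.157 1.41
vertex 2.189 -3.77 1.478
vertex 1.814 -3.188 1.427
endloop
endfacet
facet normal 0.535 0.734 -0.418
outer loop
vertex 2.728 -2.96 2.038
vertex 2.507 -3.157 1.41
vertex 2.147 -2.688 1.773
endloop
endfacet

endsolid


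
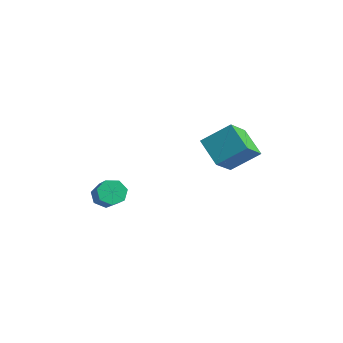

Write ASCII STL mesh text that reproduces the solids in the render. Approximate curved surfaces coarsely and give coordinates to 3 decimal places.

solid 
facet normal -0.458 -0.664 -0.591
outer loop
vertex -0.184 2.343 -2.095
vertex -1.454 2.507 -1.295
vertex -0.633 3.496 -3.044
endloop
endfacet
facet normal 0.841 -0.108 -0.530
outer loop
vertex 0.094 4.553 -2.105
vertex -0.184 2.343 -2.095
vertex -0.633 3.496 -3.044
endloop
endfacet
facet normal -0.457 -0.665 -0.591
outer loop
vertex -0.633 3.496 -3.044
vertex -1.454 2.507 -1.295
vertex -1.903 3.66 -2.245
endloop
endfacet
facet normal -0.288 0.739 -0.609
outer loop
vertex -1.903 3.66 -2.245
vertex 0.094 4.553 -2.105
vertex -0.633 3.496 -3.044
endloop
endfacet
facet normal 0.288 -0.739 0.609
outer loop
vertex -0.184 2.343 -2.095
vertex -0.727 3.564 -0.356
vertex -1.454 2.507 -1.295
endloop
endfacet
facet normal 0.842 -0.108 -0.529
outer loop
vertex 0.543 3.4 -1.155
vertex -0.184 2.343 -2.095
vertex 0.094 4.553 -2.105
endloop
endfacet
facet normal 0.288 -0.739 0.609
outer loop
vertex 0.543 3.4 -1.155
vertex -0.727 3.564 -0.356
vertex -0.184 2.343 -2.095
endloop
endfacet
facet normal -0.841 0.108 0.529
outer loop
vertex -1.454 2.507 -1.295
vertex -0.727 3.564 -0.356
vertex -1.903 3.66 -2.245
endloop
endfacet
facet normal -0.288 0.739 -0.609
outer loop
vertex -1.176 4.717 -1.305
vertex 0.094 4.553 -2.105
vertex -1.903 3.66 -2.245
endloop
endfacet
facet normal -0.841 0.108 0.529
outer loop
vertex -1.903 3.66 -2.245
vertex -0.727 3.564 -0.356
vertex -1.176 4.717 -1.305
endloop
endfacet
facet normal 0.458 0.665 0.590
outer loop
vertex -1.176 4.717 -1.305
vertex 0.543 3.4 -1.155
vertex 0.094 4.553 -2.105
endloop
endfacet
facet normal 0.458 0.664 0.591
outer loop
vertex -0.727 3.564 -0.356
vertex 0.543 3.4 -1.155
vertex -1.176 4.717 -1.305
endloop
endfacet
facet normal -0.739 0.298 -0.604
outer loop
vertex -2.586 -0.937 -4.355
vertex -3.026 -1.236 -3.964
vertex -2.802 -0.616 -3.932
endloop
endfacet
facet normal 0.558 0.773 -0.301
outer loop
vertex -2.586 -0.937 -4.355
vertex -2.802 -0.616 -3.932
vertex -1.574 -1.345 -3.526
endloop
endfacet
facet normal 0.558 0.773 -0.302
outer loop
vertex -1.574 -1.345 -3.526
vertex -2.802 -0.616 -3.932
vertex -1.79 -1.024 -3.104
endloop
endfacet
facet normal 0.739 -0.298 0.605
outer loop
vertex -1.574 -1.345 -3.526
vertex -1.79 -1.024 -3.104
vertex -2.014 -1.644 -3.136
endloop
endfacet
facet normal -0.738 0.298 -0.605
outer loop
vertex -2.802 -0.616 -3.932
vertex -3.026 -1.236 -3.964
vertex -3.187 -0.762 -3.534
endloop
endfacet
facet normal 0.053 0.920 0.389
outer loop
vertex -2.802 -0.616 -3.932
vertex -3.187 -0.762 -3.534
vertex -1.79 -1.024 -3.104
endloop
endfacet
facet normal 0.053 0.920 0.389
outer loop
vertex -1.79 -1.024 -3.104
vertex -3.187 -0.762 -3.534
vertex -2.175 -1.17 -2.706
endloop
endfacet
facet normal 0.738 -0.298 0.605
outer loop
vertex -1.79 -1.024 -3.104
vertex -2.175 -1.17 -2.706
vertex -2.014 -1.644 -3.136
endloop
endfacet
facet normal -0.738 0.298 -0.605
outer loop
vertex -3.187 -0.762 -3.534
vertex -3.026 -1.236 -3.964
vertex -3.451 -1.265 -3.46
endloop
endfacet
facet normal -0.492 0.374 0.786
outer loop
vertex -3.187 -0.762 -3.534
vertex -3.451 -1.265 -3.46
vertex -2.175 -1.17 -2.706
endloop
endfacet
facet normal -0.492 0.375 0.786
outer loop
vertex -2.175 -1.17 -2.706
vertex -3.451 -1.265 -3.46
vertex -2.438 -1.673 -2.631
endloop
endfacet
facet normal 0.740 -0.297 0.604
outer loop
vertex -2.175 -1.17 -2.706
vertex -2.438 -1.673 -2.631
vertex -2.014 -1.644 -3.136
endloop
endfacet
facet normal -0.738 0.298 -0.605
outer loop
vertex -3.451 -1.265 -3.46
vertex -3.026 -1.236 -3.964
vertex -3.395 -1.746 -3.765
endloop
endfacet
facet normal -0.667 -0.453 0.592
outer loop
vertex -3.451 -1.265 -3.46
vertex -3.395 -1.746 -3.765
vertex -2.438 -1.673 -2.631
endloop
endfacet
facet normal -0.666 -0.454 0.592
outer loop
vertex -2.438 -1.673 -2.631
vertex -3.395 -1.746 -3.765
vertex -2.382 -2.154 -2.937
endloop
endfacet
facet normal 0.739 -0.298 0.604
outer loop
vertex -2.438 -1.673 -2.631
vertex -2.382 -2.154 -2.937
vertex -2.014 -1.644 -3.136
endloop
endfacet
facet normal -0.738 0.298 -0.605
outer loop
vertex -3.395 -1.746 -3.765
vertex -3.026 -1.236 -3.964
vertex -3.061 -1.843 -4.22
endloop
endfacet
facet normal -0.339 -0.940 -0.048
outer loop
vertex -3.395 -1.746 -3.765
vertex -3.061 -1.843 -4.22
vertex -2.382 -2.154 -2.937
endloop
endfacet
facet normal -0.339 -0.939 -0.048
outer loop
vertex -2.382 -2.154 -2.937
vertex -3.061 -1.843 -4.22
vertex -2.049 -2.251 -3.392
endloop
endfacet
facet normal 0.739 -0.297 0.604
outer loop
vertex -2.382 -2.154 -2.937
vertex -2.049 -2.251 -3.392
vertex -2.014 -1.644 -3.136
endloop
endfacet
facet normal -0.739 0.298 -0.604
outer loop
vertex -3.061 -1.843 -4.22
vertex -3.026 -1.236 -3.964
vertex -2.701 -1.483 -4.483
endloop
endfacet
facet normal 0.243 -0.719 -0.651
outer loop
vertex -3.061 -1.843 -4.22
vertex -2.701 -1.483 -4.483
vertex -2.049 -2.251 -3.392
endloop
endfacet
facet normal 0.243 -0.719 -0.651
outer loop
vertex -2.049 -2.251 -3.392
vertex -2.701 -1.483 -4.483
vertex -1.689 -1.891 -3.655
endloop
endfacet
facet normal 0.739 -0.298 0.604
outer loop
vertex -2.049 -2.251 -3.392
vertex -1.689 -1.891 -3.655
vertex -2.014 -1.644 -3.136
endloop
endfacet
facet normal -0.739 0.297 -0.604
outer loop
vertex -2.701 -1.483 -4.483
vertex -3.026 -1.236 -3.964
vertex -2.586 -0.937 -4.355
endloop
endfacet
facet normal 0.643 0.044 -0.764
outer loop
vertex -2.701 -1.483 -4.483
vertex -2.586 -0.937 -4.355
vertex -1.689 -1.891 -3.655
endloop
endfacet
facet normal 0.644 0.045 -0.764
outer loop
vertex -1.689 -1.891 -3.655
vertex -2.586 -0.937 -4.355
vertex -1.574 -1.345 -3.526
endloop
endfacet
facet normal 0.739 -0.298 0.605
outer loop
vertex -1.689 -1.891 -3.655
vertex -1.574 -1.345 -3.526
vertex -2.014 -1.644 -3.136
endloop
endfacet

endsolid


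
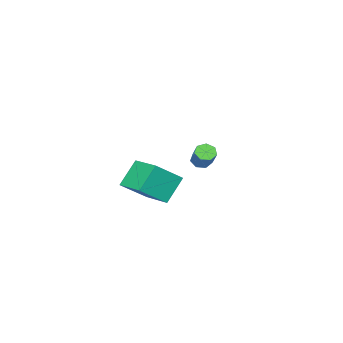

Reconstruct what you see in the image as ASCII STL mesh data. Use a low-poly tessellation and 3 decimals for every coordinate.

solid 
facet normal -0.640 -0.020 0.768
outer loop
vertex 3.37 -2.244 3.187
vertex 3.811 -0.161 3.608
vertex 1.873 -1.677 1.955
endloop
endfacet
facet normal -0.204 -0.960 -0.194
outer loop
vertex 3.109 -1.639 0.472
vertex 3.37 -2.244 3.187
vertex 1.873 -1.677 1.955
endloop
endfacet
facet normal -0.640 -0.020 0.768
outer loop
vertex 1.873 -1.677 1.955
vertex 3.811 -0.161 3.608
vertex 2.314 0.405 2.376
endloop
endfacet
facet normal -0.741 0.280 -0.610
outer loop
vertex 2.314 0.405 2.376
vertex 3.109 -1.639 0.472
vertex 1.873 -1.677 1.955
endloop
endfacet
facet normal 0.741 -0.280 0.610
outer loop
vertex 3.37 -2.244 3.187
vertex 5.047 -0.123 2.125
vertex 3.811 -0.161 3.608
endloop
endfacet
facet normal -0.203 -0.960 -0.194
outer loop
vertex 4.606 -2.205 1.704
vertex 3.37 -2.244 3.187
vertex 3.109 -1.639 0.472
endloop
endfacet
facet normal 0.741 -0.280 0.610
outer loop
vertex 4.606 -2.205 1.704
vertex 5.047 -0.123 2.125
vertex 3.37 -2.244 3.187
endloop
endfacet
facet normal 0.203 0.960 0.194
outer loop
vertex 3.811 -0.161 3.608
vertex 5.047 -0.123 2.125
vertex 2.314 0.405 2.376
endloop
endfacet
facet normal -0.741 0.280 -0.610
outer loop
vertex 3.55 0.444 0.893
vertex 3.109 -1.639 0.472
vertex 2.314 0.405 2.376
endloop
endfacet
facet normal 0.203 0.960 0.195
outer loop
vertex 2.314 0.405 2.376
vertex 5.047 -0.123 2.125
vertex 3.55 0.444 0.893
endloop
endfacet
facet normal 0.640 0.020 -0.768
outer loop
vertex 3.55 0.444 0.893
vertex 4.606 -2.205 1.704
vertex 3.109 -1.639 0.472
endloop
endfacet
facet normal 0.640 0.020 -0.768
outer loop
vertex 5.047 -0.123 2.125
vertex 4.606 -2.205 1.704
vertex 3.55 0.444 0.893
endloop
endfacet
facet normal -0.373 -0.598 -0.709
outer loop
vertex -3.179 -4.634 0.313
vertex -3.762 -4.284 0.325
vertex -3.211 -4.175 -0.057
endloop
endfacet
facet normal 0.926 -0.195 -0.322
outer loop
vertex -3.179 -4.634 0.313
vertex -3.211 -4.175 -0.057
vertex -2.575 -3.665 1.462
endloop
endfacet
facet normal 0.926 -0.197 -0.322
outer loop
vertex -2.575 -3.665 1.462
vertex -3.211 -4.175 -0.057
vertex -2.606 -3.207 1.092
endloop
endfacet
facet normal 0.374 0.598 0.709
outer loop
vertex -2.575 -3.665 1.462
vertex -2.606 -3.207 1.092
vertex -3.158 -3.316 1.475
endloop
endfacet
facet normal -0.374 -0.598 -0.709
outer loop
vertex -3.211 -4.175 -0.057
vertex -3.762 -4.284 0.325
vertex -3.657 -3.799 -0.139
endloop
endfacet
facet normal 0.536 0.485 -0.691
outer loop
vertex -3.211 -4.175 -0.057
vertex -3.657 -3.799 -0.139
vertex -2.606 -3.207 1.092
endloop
endfacet
facet normal 0.536 0.485 -0.691
outer loop
vertex -2.606 -3.207 1.092
vertex -3.657 -3.799 -0.139
vertex -3.053 -2.83 1.01
endloop
endfacet
facet normal 0.374 0.598 0.709
outer loop
vertex -2.606 -3.207 1.092
vertex -3.053 -2.83 1.01
vertex -3.158 -3.316 1.475
endloop
endfacet
facet normal -0.374 -0.598 -0.709
outer loop
vertex -3.657 -3.799 -0.139
vertex -3.762 -4.284 0.325
vertex -4.183 -3.788 0.129
endloop
endfacet
facet normal -0.258 0.801 -0.540
outer loop
vertex -3.657 -3.799 -0.139
vertex -4.183 -3.788 0.129
vertex -3.053 -2.83 1.01
endloop
endfacet
facet normal -0.258 0.801 -0.540
outer loop
vertex -3.053 -2.83 1.01
vertex -4.183 -3.788 0.129
vertex -3.579 -2.819 1.278
endloop
endfacet
facet normal 0.374 0.598 0.709
outer loop
vertex -3.053 -2.83 1.01
vertex -3.579 -2.819 1.278
vertex -3.158 -3.316 1.475
endloop
endfacet
facet normal -0.373 -0.597 -0.710
outer loop
vertex -4.183 -3.788 0.129
vertex -3.762 -4.284 0.325
vertex -4.392 -4.151 0.544
endloop
endfacet
facet normal -0.858 0.514 0.018
outer loop
vertex -4.183 -3.788 0.129
vertex -4.392 -4.151 0.544
vertex -3.579 -2.819 1.278
endloop
endfacet
facet normal -0.858 0.513 0.019
outer loop
vertex -3.579 -2.819 1.278
vertex -4.392 -4.151 0.544
vertex -3.787 -3.182 1.694
endloop
endfacet
facet normal 0.374 0.598 0.709
outer loop
vertex -3.579 -2.819 1.278
vertex -3.787 -3.182 1.694
vertex -3.158 -3.316 1.475
endloop
endfacet
facet normal -0.373 -0.598 -0.709
outer loop
vertex -4.392 -4.151 0.544
vertex -3.762 -4.284 0.325
vertex -4.127 -4.614 0.795
endloop
endfacet
facet normal -0.812 -0.160 0.562
outer loop
vertex -4.392 -4.151 0.544
vertex -4.127 -4.614 0.795
vertex -3.787 -3.182 1.694
endloop
endfacet
facet normal -0.811 -0.160 0.562
outer loop
vertex -3.787 -3.182 1.694
vertex -4.127 -4.614 0.795
vertex -3.522 -3.646 1.944
endloop
endfacet
facet normal 0.374 0.596 0.710
outer loop
vertex -3.787 -3.182 1.694
vertex -3.522 -3.646 1.944
vertex -3.158 -3.316 1.475
endloop
endfacet
facet normal -0.373 -0.598 -0.710
outer loop
vertex -4.127 -4.614 0.795
vertex -3.762 -4.284 0.325
vertex -3.587 -4.829 0.692
endloop
endfacet
facet normal -0.154 -0.714 0.683
outer loop
vertex -4.127 -4.614 0.795
vertex -3.587 -4.829 0.692
vertex -3.522 -3.646 1.944
endloop
endfacet
facet normal -0.155 -0.714 0.683
outer loop
vertex -3.522 -3.646 1.944
vertex -3.587 -4.829 0.692
vertex -2.982 -3.861 1.842
endloop
endfacet
facet normal 0.372 0.598 0.710
outer loop
vertex -3.522 -3.646 1.944
vertex -2.982 -3.861 1.842
vertex -3.158 -3.316 1.475
endloop
endfacet
facet normal -0.373 -0.598 -0.709
outer loop
vertex -3.587 -4.829 0.692
vertex -3.762 -4.284 0.325
vertex -3.179 -4.634 0.313
endloop
endfacet
facet normal 0.618 -0.731 0.290
outer loop
vertex -3.587 -4.829 0.692
vertex -3.179 -4.634 0.313
vertex -2.982 -3.861 1.842
endloop
endfacet
facet normal 0.621 -0.729 0.289
outer loop
vertex -2.982 -3.861 1.842
vertex -3.179 -4.634 0.313
vertex -2.575 -3.665 1.462
endloop
endfacet
facet normal 0.374 0.598 0.709
outer loop
vertex -2.982 -3.861 1.842
vertex -2.575 -3.665 1.462
vertex -3.158 -3.316 1.475
endloop
endfacet

endsolid


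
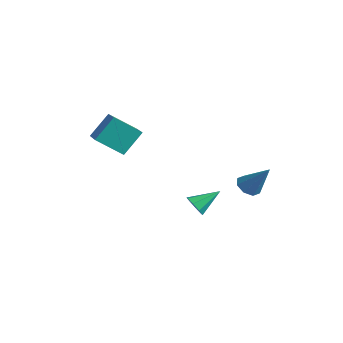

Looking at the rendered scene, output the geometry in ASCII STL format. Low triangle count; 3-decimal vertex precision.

solid 
facet normal -0.572 -0.198 -0.796
outer loop
vertex 2.871 3.758 -1.949
vertex 2.3 3.415 -1.454
vertex 2.441 4.18 -1.745
endloop
endfacet
facet normal 0.629 0.746 -0.218
outer loop
vertex 2.871 3.758 -1.949
vertex 2.441 4.18 -1.745
vertex 3.54 3.845 0.274
endloop
endfacet
facet normal -0.571 -0.198 -0.797
outer loop
vertex 2.441 4.18 -1.745
vertex 2.3 3.415 -1.454
vertex 1.929 4.153 -1.371
endloop
endfacet
facet normal 0.048 0.989 0.138
outer loop
vertex 2.441 4.18 -1.745
vertex 1.929 4.153 -1.371
vertex 3.54 3.845 0.274
endloop
endfacet
facet normal -0.572 -0.198 -0.796
outer loop
vertex 1.929 4.153 -1.371
vertex 2.3 3.415 -1.454
vertex 1.634 3.694 -1.045
endloop
endfacet
facet normal -0.448 0.691 0.568
outer loop
vertex 1.929 4.153 -1.371
vertex 1.634 3.694 -1.045
vertex 3.54 3.845 0.274
endloop
endfacet
facet normal -0.572 -0.197 -0.796
outer loop
vertex 1.634 3.694 -1.045
vertex 2.3 3.415 -1.454
vertex 1.729 3.072 -0.959
endloop
endfacet
facet normal -0.570 0.026 0.821
outer loop
vertex 1.634 3.694 -1.045
vertex 1.729 3.072 -0.959
vertex 3.54 3.845 0.274
endloop
endfacet
facet normal -0.572 -0.198 -0.796
outer loop
vertex 1.729 3.072 -0.959
vertex 2.3 3.415 -1.454
vertex 2.159 2.651 -1.163
endloop
endfacet
facet normal -0.247 -0.615 0.749
outer loop
vertex 1.729 3.072 -0.959
vertex 2.159 2.651 -1.163
vertex 3.54 3.845 0.274
endloop
endfacet
facet normal -0.571 -0.198 -0.796
outer loop
vertex 2.159 2.651 -1.163
vertex 2.3 3.415 -1.454
vertex 2.671 2.678 -1.537
endloop
endfacet
facet normal 0.332 -0.857 0.393
outer loop
vertex 2.159 2.651 -1.163
vertex 2.671 2.678 -1.537
vertex 3.54 3.845 0.274
endloop
endfacet
facet normal -0.572 -0.198 -0.796
outer loop
vertex 2.671 2.678 -1.537
vertex 2.3 3.415 -1.454
vertex 2.966 3.136 -1.863
endloop
endfacet
facet normal 0.828 -0.560 -0.037
outer loop
vertex 2.671 2.678 -1.537
vertex 2.966 3.136 -1.863
vertex 3.54 3.845 0.274
endloop
endfacet
facet normal -0.572 -0.197 -0.796
outer loop
vertex 2.966 3.136 -1.863
vertex 2.3 3.415 -1.454
vertex 2.871 3.758 -1.949
endloop
endfacet
facet normal 0.951 0.105 -0.290
outer loop
vertex 2.966 3.136 -1.863
vertex 2.871 3.758 -1.949
vertex 3.54 3.845 0.274
endloop
endfacet
facet normal -0.278 -0.828 -0.486
outer loop
vertex 0.493 1.466 -3.874
vertex 0.268 1.14 -3.19
vertex -0.085 1.582 -3.741
endloop
endfacet
facet normal 0.021 0.798 -0.603
outer loop
vertex 0.493 1.466 -3.874
vertex -0.085 1.582 -3.741
vertex 0.772 2.64 -2.31
endloop
endfacet
facet normal -0.279 -0.828 -0.486
outer loop
vertex -0.085 1.582 -3.741
vertex 0.268 1.14 -3.19
vertex -0.456 1.44 -3.286
endloop
endfacet
facet normal -0.581 0.781 -0.230
outer loop
vertex -0.085 1.582 -3.741
vertex -0.456 1.44 -3.286
vertex 0.772 2.64 -2.31
endloop
endfacet
facet normal -0.278 -0.828 -0.487
outer loop
vertex -0.456 1.44 -3.286
vertex 0.268 1.14 -3.19
vertex -0.403 1.121 -2.774
endloop
endfacet
facet normal -0.783 0.488 0.385
outer loop
vertex -0.456 1.44 -3.286
vertex -0.403 1.121 -2.774
vertex 0.772 2.64 -2.31
endloop
endfacet
facet normal -0.278 -0.829 -0.486
outer loop
vertex -0.403 1.121 -2.774
vertex 0.268 1.14 -3.19
vertex 0.044 0.814 -2.506
endloop
endfacet
facet normal -0.465 0.091 0.880
outer loop
vertex -0.403 1.121 -2.774
vertex 0.044 0.814 -2.506
vertex 0.772 2.64 -2.31
endloop
endfacet
facet normal -0.278 -0.829 -0.486
outer loop
vertex 0.044 0.814 -2.506
vertex 0.268 1.14 -3.19
vertex 0.622 0.698 -2.639
endloop
endfacet
facet normal 0.187 -0.178 0.966
outer loop
vertex 0.044 0.814 -2.506
vertex 0.622 0.698 -2.639
vertex 0.772 2.64 -2.31
endloop
endfacet
facet normal -0.277 -0.829 -0.486
outer loop
vertex 0.622 0.698 -2.639
vertex 0.268 1.14 -3.19
vertex 0.993 0.841 -3.094
endloop
endfacet
facet normal 0.789 -0.161 0.593
outer loop
vertex 0.622 0.698 -2.639
vertex 0.993 0.841 -3.094
vertex 0.772 2.64 -2.31
endloop
endfacet
facet normal -0.277 -0.829 -0.486
outer loop
vertex 0.993 0.841 -3.094
vertex 0.268 1.14 -3.19
vertex 0.94 1.159 -3.606
endloop
endfacet
facet normal 0.991 0.131 -0.021
outer loop
vertex 0.993 0.841 -3.094
vertex 0.94 1.159 -3.606
vertex 0.772 2.64 -2.31
endloop
endfacet
facet normal -0.278 -0.829 -0.486
outer loop
vertex 0.94 1.159 -3.606
vertex 0.268 1.14 -3.19
vertex 0.493 1.466 -3.874
endloop
endfacet
facet normal 0.673 0.529 -0.517
outer loop
vertex 0.94 1.159 -3.606
vertex 0.493 1.466 -3.874
vertex 0.772 2.64 -2.31
endloop
endfacet
facet normal -0.802 0.469 -0.371
outer loop
vertex -2.456 -2.84 4.664
vertex -1.326 -1.766 3.578
vertex -2.562 -4.076 3.332
endloop
endfacet
facet normal -0.595 -0.565 0.572
outer loop
vertex -0.854 -5.074 4.122
vertex -2.456 -2.84 4.664
vertex -2.562 -4.076 3.332
endloop
endfacet
facet normal -0.802 0.469 -0.371
outer loop
vertex -2.562 -4.076 3.332
vertex -1.326 -1.766 3.578
vertex -1.432 -3.002 2.246
endloop
endfacet
facet normal -0.058 -0.679 -0.732
outer loop
vertex -1.432 -3.002 2.246
vertex -0.854 -5.074 4.122
vertex -2.562 -4.076 3.332
endloop
endfacet
facet normal 0.058 0.679 0.732
outer loop
vertex -2.456 -2.84 4.664
vertex 0.382 -2.764 4.368
vertex -1.326 -1.766 3.578
endloop
endfacet
facet normal -0.595 -0.565 0.572
outer loop
vertex -0.748 -3.838 5.454
vertex -2.456 -2.84 4.664
vertex -0.854 -5.074 4.122
endloop
endfacet
facet normal 0.058 0.679 0.732
outer loop
vertex -0.748 -3.838 5.454
vertex 0.382 -2.764 4.368
vertex -2.456 -2.84 4.664
endloop
endfacet
facet normal 0.595 0.565 -0.572
outer loop
vertex -1.326 -1.766 3.578
vertex 0.382 -2.764 4.368
vertex -1.432 -3.002 2.246
endloop
endfacet
facet normal -0.058 -0.679 -0.732
outer loop
vertex 0.276 -4.0 3.036
vertex -0.854 -5.074 4.122
vertex -1.432 -3.002 2.246
endloop
endfacet
facet normal 0.595 0.565 -0.572
outer loop
vertex -1.432 -3.002 2.246
vertex 0.382 -2.764 4.368
vertex 0.276 -4.0 3.036
endloop
endfacet
facet normal 0.802 -0.469 0.371
outer loop
vertex 0.276 -4.0 3.036
vertex -0.748 -3.838 5.454
vertex -0.854 -5.074 4.122
endloop
endfacet
facet normal 0.802 -0.469 0.371
outer loop
vertex 0.382 -2.764 4.368
vertex -0.748 -3.838 5.454
vertex 0.276 -4.0 3.036
endloop
endfacet

endsolid
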